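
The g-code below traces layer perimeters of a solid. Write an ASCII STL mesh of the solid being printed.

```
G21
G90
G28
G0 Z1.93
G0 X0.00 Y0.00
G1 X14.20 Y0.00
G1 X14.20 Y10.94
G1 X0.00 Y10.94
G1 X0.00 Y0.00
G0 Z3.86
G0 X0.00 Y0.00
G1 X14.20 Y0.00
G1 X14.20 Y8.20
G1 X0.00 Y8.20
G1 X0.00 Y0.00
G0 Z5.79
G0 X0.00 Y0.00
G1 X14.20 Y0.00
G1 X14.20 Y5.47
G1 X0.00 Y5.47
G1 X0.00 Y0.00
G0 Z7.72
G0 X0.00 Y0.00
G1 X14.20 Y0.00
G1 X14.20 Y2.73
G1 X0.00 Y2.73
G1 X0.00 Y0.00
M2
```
solid part
  facet normal 0.0000 0.0000 -1.0000
    outer loop
      vertex 14.20 13.67 0.00
      vertex 14.20 0.00 0.00
      vertex 0.00 0.00 0.00
    endloop
  endfacet
  facet normal 0.0000 0.0000 -1.0000
    outer loop
      vertex 0.00 13.67 0.00
      vertex 14.20 13.67 0.00
      vertex 0.00 0.00 0.00
    endloop
  endfacet
  facet normal 0.0000 -1.0000 0.0000
    outer loop
      vertex 0.00 0.00 0.00
      vertex 14.20 0.00 0.00
      vertex 14.20 0.00 9.65
    endloop
  endfacet
  facet normal 0.0000 -1.0000 0.0000
    outer loop
      vertex 0.00 0.00 0.00
      vertex 14.20 0.00 9.65
      vertex 0.00 0.00 9.65
    endloop
  endfacet
  facet normal 0.0000 0.5767 0.8170
    outer loop
      vertex 0.00 0.00 9.65
      vertex 14.20 0.00 9.65
      vertex 14.20 13.67 0.00
    endloop
  endfacet
  facet normal 0.0000 0.5767 0.8170
    outer loop
      vertex 0.00 0.00 9.65
      vertex 14.20 13.67 0.00
      vertex 0.00 13.67 0.00
    endloop
  endfacet
  facet normal -1.0000 0.0000 0.0000
    outer loop
      vertex 0.00 0.00 9.65
      vertex 0.00 13.67 0.00
      vertex 0.00 0.00 0.00
    endloop
  endfacet
  facet normal 1.0000 0.0000 0.0000
    outer loop
      vertex 14.20 0.00 0.00
      vertex 14.20 13.67 0.00
      vertex 14.20 0.00 9.65
    endloop
  endfacet
endsolid part

The G0 Z moves step by Δz≈1.93 mm. The G1 loops shrink linearly with z, so the solid tapers from its base footprint up to z≈9.65. Closing with a flat bottom cap and the tapered top and triangulating gives 8 facets — a wedge (ramp): 14.2 × 13.7 mm base, rising to 9.65 mm along the y=0 edge and sloping linearly to z=0 at y=13.7.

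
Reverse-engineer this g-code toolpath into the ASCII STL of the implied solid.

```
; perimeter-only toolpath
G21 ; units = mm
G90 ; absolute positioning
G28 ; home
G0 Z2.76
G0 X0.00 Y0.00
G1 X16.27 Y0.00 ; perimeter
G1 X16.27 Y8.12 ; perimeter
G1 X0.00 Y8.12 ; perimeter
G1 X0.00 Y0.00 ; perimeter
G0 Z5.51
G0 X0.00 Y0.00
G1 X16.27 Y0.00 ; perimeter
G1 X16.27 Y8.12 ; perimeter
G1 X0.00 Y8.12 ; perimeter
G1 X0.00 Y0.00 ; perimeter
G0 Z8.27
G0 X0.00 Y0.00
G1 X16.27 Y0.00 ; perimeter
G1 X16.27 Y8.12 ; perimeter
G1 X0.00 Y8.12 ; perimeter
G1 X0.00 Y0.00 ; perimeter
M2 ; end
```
solid part
  facet normal 0.0000 0.0000 -1.0000
    outer loop
      vertex 16.27 8.12 0.00
      vertex 16.27 0.00 0.00
      vertex 0.00 0.00 0.00
    endloop
  endfacet
  facet normal 0.0000 0.0000 -1.0000
    outer loop
      vertex 0.00 8.12 0.00
      vertex 16.27 8.12 0.00
      vertex 0.00 0.00 0.00
    endloop
  endfacet
  facet normal 0.0000 0.0000 1.0000
    outer loop
      vertex 0.00 0.00 8.27
      vertex 16.27 0.00 8.27
      vertex 16.27 8.12 8.27
    endloop
  endfacet
  facet normal 0.0000 0.0000 1.0000
    outer loop
      vertex 0.00 0.00 8.27
      vertex 16.27 8.12 8.27
      vertex 0.00 8.12 8.27
    endloop
  endfacet
  facet normal 0.0000 -1.0000 0.0000
    outer loop
      vertex 0.00 0.00 0.00
      vertex 16.27 0.00 0.00
      vertex 16.27 0.00 8.27
    endloop
  endfacet
  facet normal 0.0000 -1.0000 0.0000
    outer loop
      vertex 0.00 0.00 0.00
      vertex 16.27 0.00 8.27
      vertex 0.00 0.00 8.27
    endloop
  endfacet
  facet normal 0.0000 1.0000 0.0000
    outer loop
      vertex 16.27 8.12 8.27
      vertex 16.27 8.12 0.00
      vertex 0.00 8.12 0.00
    endloop
  endfacet
  facet normal 0.0000 1.0000 0.0000
    outer loop
      vertex 0.00 8.12 8.27
      vertex 16.27 8.12 8.27
      vertex 0.00 8.12 0.00
    endloop
  endfacet
  facet normal -1.0000 0.0000 0.0000
    outer loop
      vertex 0.00 8.12 8.27
      vertex 0.00 8.12 0.00
      vertex 0.00 0.00 0.00
    endloop
  endfacet
  facet normal -1.0000 0.0000 0.0000
    outer loop
      vertex 0.00 0.00 8.27
      vertex 0.00 8.12 8.27
      vertex 0.00 0.00 0.00
    endloop
  endfacet
  facet normal 1.0000 0.0000 0.0000
    outer loop
      vertex 16.27 0.00 0.00
      vertex 16.27 8.12 0.00
      vertex 16.27 8.12 8.27
    endloop
  endfacet
  facet normal 1.0000 0.0000 0.0000
    outer loop
      vertex 16.27 0.00 0.00
      vertex 16.27 8.12 8.27
      vertex 16.27 0.00 8.27
    endloop
  endfacet
endsolid part

The G0 Z moves step by Δz≈2.76 mm. Every layer's G1 loop is the same polygon, so the solid is a straight extrusion of it from z=0 to z≈8.27. Closing with flat bottom and top caps and triangulating gives 12 facets — a rectangular box, roughly 16.3 × 8.12 mm footprint and 8.27 mm tall.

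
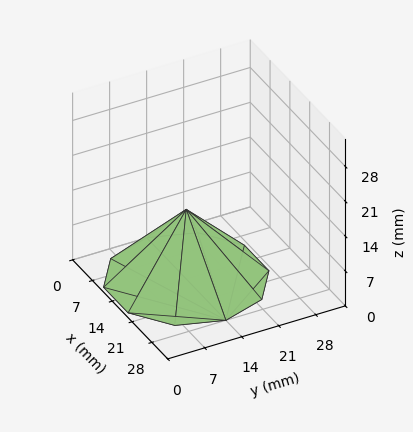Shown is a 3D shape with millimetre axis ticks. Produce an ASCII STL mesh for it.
Reading the render: the shape is a regular 10-sided pyramid, base circumscribed radius ≈ 14 mm, apex at z ≈ 14 mm (dimensions read to the nearest mm from the axis ticks). For the STL, each face is triangulated and given an outward normal.

solid part
  facet normal 0.0000 0.0000 -1.0000
    outer loop
      vertex 18.326 27.315 0.000
      vertex 25.326 22.229 0.000
      vertex 28.000 14.000 0.000
    endloop
  endfacet
  facet normal 0.0000 0.0000 -1.0000
    outer loop
      vertex 9.674 27.315 0.000
      vertex 18.326 27.315 0.000
      vertex 28.000 14.000 0.000
    endloop
  endfacet
  facet normal 0.0000 0.0000 -1.0000
    outer loop
      vertex 2.674 22.229 0.000
      vertex 9.674 27.315 0.000
      vertex 28.000 14.000 0.000
    endloop
  endfacet
  facet normal 0.0000 0.0000 -1.0000
    outer loop
      vertex 0.000 14.000 0.000
      vertex 2.674 22.229 0.000
      vertex 28.000 14.000 0.000
    endloop
  endfacet
  facet normal 0.0000 0.0000 -1.0000
    outer loop
      vertex 2.674 5.771 0.000
      vertex 0.000 14.000 0.000
      vertex 28.000 14.000 0.000
    endloop
  endfacet
  facet normal 0.0000 0.0000 -1.0000
    outer loop
      vertex 9.674 0.685 0.000
      vertex 2.674 5.771 0.000
      vertex 28.000 14.000 0.000
    endloop
  endfacet
  facet normal 0.0000 0.0000 -1.0000
    outer loop
      vertex 18.326 0.685 0.000
      vertex 9.674 0.685 0.000
      vertex 28.000 14.000 0.000
    endloop
  endfacet
  facet normal 0.0000 0.0000 -1.0000
    outer loop
      vertex 25.326 5.771 0.000
      vertex 18.326 0.685 0.000
      vertex 28.000 14.000 0.000
    endloop
  endfacet
  facet normal 0.6891 0.2239 0.6891
    outer loop
      vertex 28.000 14.000 0.000
      vertex 25.326 22.229 0.000
      vertex 14.000 14.000 14.000
    endloop
  endfacet
  facet normal 0.4259 0.5862 0.6892
    outer loop
      vertex 25.326 22.229 0.000
      vertex 18.326 27.315 0.000
      vertex 14.000 14.000 14.000
    endloop
  endfacet
  facet normal 0.0000 0.7246 0.6892
    outer loop
      vertex 18.326 27.315 0.000
      vertex 9.674 27.315 0.000
      vertex 14.000 14.000 14.000
    endloop
  endfacet
  facet normal -0.4259 0.5862 0.6892
    outer loop
      vertex 9.674 27.315 0.000
      vertex 2.674 22.229 0.000
      vertex 14.000 14.000 14.000
    endloop
  endfacet
  facet normal -0.6891 0.2239 0.6891
    outer loop
      vertex 2.674 22.229 0.000
      vertex 0.000 14.000 0.000
      vertex 14.000 14.000 14.000
    endloop
  endfacet
  facet normal -0.6891 -0.2239 0.6891
    outer loop
      vertex 0.000 14.000 0.000
      vertex 2.674 5.771 0.000
      vertex 14.000 14.000 14.000
    endloop
  endfacet
  facet normal -0.4259 -0.5862 0.6892
    outer loop
      vertex 2.674 5.771 0.000
      vertex 9.674 0.685 0.000
      vertex 14.000 14.000 14.000
    endloop
  endfacet
  facet normal 0.0000 -0.7246 0.6892
    outer loop
      vertex 9.674 0.685 0.000
      vertex 18.326 0.685 0.000
      vertex 14.000 14.000 14.000
    endloop
  endfacet
  facet normal 0.4259 -0.5862 0.6892
    outer loop
      vertex 18.326 0.685 0.000
      vertex 25.326 5.771 0.000
      vertex 14.000 14.000 14.000
    endloop
  endfacet
  facet normal 0.6891 -0.2239 0.6891
    outer loop
      vertex 25.326 5.771 0.000
      vertex 28.000 14.000 0.000
      vertex 14.000 14.000 14.000
    endloop
  endfacet
endsolid part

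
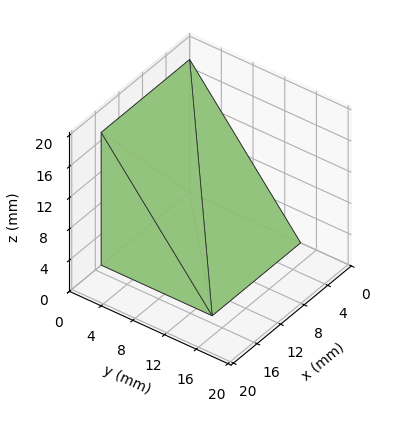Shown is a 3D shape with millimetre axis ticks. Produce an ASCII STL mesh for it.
Reading the render: the shape is a wedge (ramp): 15 × 14 mm base, rising to 17 mm along the y=0 edge and sloping linearly to z=0 at y=14 (dimensions read to the nearest mm from the axis ticks). For the STL, each face is triangulated and given an outward normal.

solid part
  facet normal 0.0000 0.0000 -1.0000
    outer loop
      vertex 15.000 14.000 0.000
      vertex 15.000 0.000 0.000
      vertex 0.000 0.000 0.000
    endloop
  endfacet
  facet normal 0.0000 0.0000 -1.0000
    outer loop
      vertex 0.000 14.000 0.000
      vertex 15.000 14.000 0.000
      vertex 0.000 0.000 0.000
    endloop
  endfacet
  facet normal 0.0000 -1.0000 0.0000
    outer loop
      vertex 0.000 0.000 0.000
      vertex 15.000 0.000 0.000
      vertex 15.000 0.000 17.000
    endloop
  endfacet
  facet normal 0.0000 -1.0000 0.0000
    outer loop
      vertex 0.000 0.000 0.000
      vertex 15.000 0.000 17.000
      vertex 0.000 0.000 17.000
    endloop
  endfacet
  facet normal 0.0000 0.7719 0.6357
    outer loop
      vertex 0.000 0.000 17.000
      vertex 15.000 0.000 17.000
      vertex 15.000 14.000 0.000
    endloop
  endfacet
  facet normal 0.0000 0.7719 0.6357
    outer loop
      vertex 0.000 0.000 17.000
      vertex 15.000 14.000 0.000
      vertex 0.000 14.000 0.000
    endloop
  endfacet
  facet normal -1.0000 0.0000 0.0000
    outer loop
      vertex 0.000 0.000 17.000
      vertex 0.000 14.000 0.000
      vertex 0.000 0.000 0.000
    endloop
  endfacet
  facet normal 1.0000 0.0000 0.0000
    outer loop
      vertex 15.000 0.000 0.000
      vertex 15.000 14.000 0.000
      vertex 15.000 0.000 17.000
    endloop
  endfacet
endsolid part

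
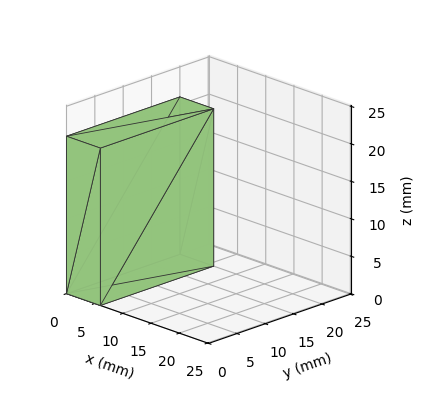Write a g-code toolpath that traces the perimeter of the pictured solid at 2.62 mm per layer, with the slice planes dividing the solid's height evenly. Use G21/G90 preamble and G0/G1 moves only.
Reading the render: the shape is a rectangular box, roughly 6 × 20 mm footprint and 21 mm tall (dimensions read to the nearest mm from the axis ticks). For the g-code, the solid's height is divided into equal slices at the stated Δz and each level perimeter traced with G1 moves after a G0 lift.

; perimeter-only toolpath
G21 ; units = mm
G90 ; absolute positioning
G28 ; home
; layer 1
G0 Z2.62
G0 X0.00 Y0.00
G1 X6.00 Y0.00
G1 X6.00 Y20.00
G1 X0.00 Y20.00
G1 X0.00 Y0.00
; layer 2
G0 Z5.25
G0 X0.00 Y0.00
G1 X6.00 Y0.00
G1 X6.00 Y20.00
G1 X0.00 Y20.00
G1 X0.00 Y0.00
; layer 3
G0 Z7.88
G0 X0.00 Y0.00
G1 X6.00 Y0.00
G1 X6.00 Y20.00
G1 X0.00 Y20.00
G1 X0.00 Y0.00
; layer 4
G0 Z10.50
G0 X0.00 Y0.00
G1 X6.00 Y0.00
G1 X6.00 Y20.00
G1 X0.00 Y20.00
G1 X0.00 Y0.00
; layer 5
G0 Z13.12
G0 X0.00 Y0.00
G1 X6.00 Y0.00
G1 X6.00 Y20.00
G1 X0.00 Y20.00
G1 X0.00 Y0.00
; layer 6
G0 Z15.75
G0 X0.00 Y0.00
G1 X6.00 Y0.00
G1 X6.00 Y20.00
G1 X0.00 Y20.00
G1 X0.00 Y0.00
; layer 7
G0 Z18.38
G0 X0.00 Y0.00
G1 X6.00 Y0.00
G1 X6.00 Y20.00
G1 X0.00 Y20.00
G1 X0.00 Y0.00
; layer 8
G0 Z21.00
G0 X0.00 Y0.00
G1 X6.00 Y0.00
G1 X6.00 Y20.00
G1 X0.00 Y20.00
G1 X0.00 Y0.00
M2 ; end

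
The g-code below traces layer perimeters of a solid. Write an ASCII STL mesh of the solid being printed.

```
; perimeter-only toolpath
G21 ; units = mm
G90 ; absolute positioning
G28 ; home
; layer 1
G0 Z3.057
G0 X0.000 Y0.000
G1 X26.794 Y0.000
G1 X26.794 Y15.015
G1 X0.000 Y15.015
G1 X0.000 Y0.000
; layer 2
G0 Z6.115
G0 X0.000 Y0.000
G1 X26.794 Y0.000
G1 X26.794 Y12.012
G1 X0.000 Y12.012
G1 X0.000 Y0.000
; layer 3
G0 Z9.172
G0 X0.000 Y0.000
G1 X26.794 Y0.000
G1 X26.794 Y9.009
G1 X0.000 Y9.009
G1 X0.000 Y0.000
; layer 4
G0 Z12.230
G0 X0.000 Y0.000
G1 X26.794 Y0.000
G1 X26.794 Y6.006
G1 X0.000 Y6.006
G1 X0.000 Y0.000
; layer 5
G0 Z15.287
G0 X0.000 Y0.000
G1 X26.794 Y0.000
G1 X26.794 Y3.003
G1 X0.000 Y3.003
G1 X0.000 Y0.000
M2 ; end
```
solid part
  facet normal 0.0000 0.0000 -1.0000
    outer loop
      vertex 26.794 18.018 0.000
      vertex 26.794 0.000 0.000
      vertex 0.000 0.000 0.000
    endloop
  endfacet
  facet normal 0.0000 0.0000 -1.0000
    outer loop
      vertex 0.000 18.018 0.000
      vertex 26.794 18.018 0.000
      vertex 0.000 0.000 0.000
    endloop
  endfacet
  facet normal 0.0000 -1.0000 0.0000
    outer loop
      vertex 0.000 0.000 0.000
      vertex 26.794 0.000 0.000
      vertex 26.794 0.000 18.345
    endloop
  endfacet
  facet normal 0.0000 -1.0000 0.0000
    outer loop
      vertex 0.000 0.000 0.000
      vertex 26.794 0.000 18.345
      vertex 0.000 0.000 18.345
    endloop
  endfacet
  facet normal 0.0000 0.7134 0.7007
    outer loop
      vertex 0.000 0.000 18.345
      vertex 26.794 0.000 18.345
      vertex 26.794 18.018 0.000
    endloop
  endfacet
  facet normal 0.0000 0.7134 0.7007
    outer loop
      vertex 0.000 0.000 18.345
      vertex 26.794 18.018 0.000
      vertex 0.000 18.018 0.000
    endloop
  endfacet
  facet normal -1.0000 0.0000 0.0000
    outer loop
      vertex 0.000 0.000 18.345
      vertex 0.000 18.018 0.000
      vertex 0.000 0.000 0.000
    endloop
  endfacet
  facet normal 1.0000 0.0000 0.0000
    outer loop
      vertex 26.794 0.000 0.000
      vertex 26.794 18.018 0.000
      vertex 26.794 0.000 18.345
    endloop
  endfacet
endsolid part

The G0 Z moves step by Δz≈3.057 mm. The G1 loops shrink linearly with z, so the solid tapers from its base footprint up to z≈18.3. Closing with a flat bottom cap and the tapered top and triangulating gives 8 facets — a wedge (ramp): 26.8 × 18 mm base, rising to 18.3 mm along the y=0 edge and sloping linearly to z=0 at y=18.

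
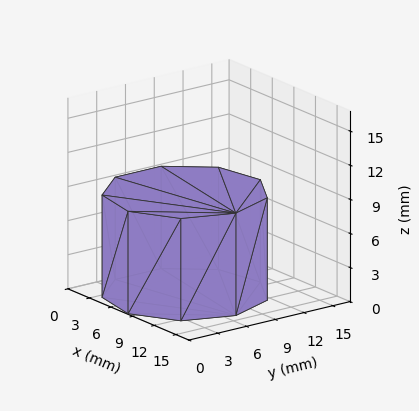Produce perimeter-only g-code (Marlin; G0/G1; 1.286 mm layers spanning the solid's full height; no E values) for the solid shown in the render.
Reading the render: the shape is a regular 9-sided prism (a cylinder approximated with 9 flat sides), circumscribed radius ≈ 7 mm, height ≈ 9 mm (dimensions read to the nearest mm from the axis ticks). For the g-code, the solid's height is divided into equal slices at the stated Δz and each level perimeter traced with G1 moves after a G0 lift.

; perimeter-only toolpath
G21 ; units = mm
G90 ; absolute positioning
G28 ; home
; layer 1
G0 Z1.286
G0 X14.000 Y7.000
G1 X12.362 Y11.500
G1 X8.216 Y13.894
G1 X3.500 Y13.062
G1 X0.422 Y9.394
G1 X0.422 Y4.606
G1 X3.500 Y0.938
G1 X8.216 Y0.106
G1 X12.362 Y2.500
G1 X14.000 Y7.000
; layer 2
G0 Z2.571
G0 X14.000 Y7.000
G1 X12.362 Y11.500
G1 X8.216 Y13.894
G1 X3.500 Y13.062
G1 X0.422 Y9.394
G1 X0.422 Y4.606
G1 X3.500 Y0.938
G1 X8.216 Y0.106
G1 X12.362 Y2.500
G1 X14.000 Y7.000
; layer 3
G0 Z3.857
G0 X14.000 Y7.000
G1 X12.362 Y11.500
G1 X8.216 Y13.894
G1 X3.500 Y13.062
G1 X0.422 Y9.394
G1 X0.422 Y4.606
G1 X3.500 Y0.938
G1 X8.216 Y0.106
G1 X12.362 Y2.500
G1 X14.000 Y7.000
; layer 4
G0 Z5.143
G0 X14.000 Y7.000
G1 X12.362 Y11.500
G1 X8.216 Y13.894
G1 X3.500 Y13.062
G1 X0.422 Y9.394
G1 X0.422 Y4.606
G1 X3.500 Y0.938
G1 X8.216 Y0.106
G1 X12.362 Y2.500
G1 X14.000 Y7.000
; layer 5
G0 Z6.429
G0 X14.000 Y7.000
G1 X12.362 Y11.500
G1 X8.216 Y13.894
G1 X3.500 Y13.062
G1 X0.422 Y9.394
G1 X0.422 Y4.606
G1 X3.500 Y0.938
G1 X8.216 Y0.106
G1 X12.362 Y2.500
G1 X14.000 Y7.000
; layer 6
G0 Z7.714
G0 X14.000 Y7.000
G1 X12.362 Y11.500
G1 X8.216 Y13.894
G1 X3.500 Y13.062
G1 X0.422 Y9.394
G1 X0.422 Y4.606
G1 X3.500 Y0.938
G1 X8.216 Y0.106
G1 X12.362 Y2.500
G1 X14.000 Y7.000
; layer 7
G0 Z9.000
G0 X14.000 Y7.000
G1 X12.362 Y11.500
G1 X8.216 Y13.894
G1 X3.500 Y13.062
G1 X0.422 Y9.394
G1 X0.422 Y4.606
G1 X3.500 Y0.938
G1 X8.216 Y0.106
G1 X12.362 Y2.500
G1 X14.000 Y7.000
M2 ; end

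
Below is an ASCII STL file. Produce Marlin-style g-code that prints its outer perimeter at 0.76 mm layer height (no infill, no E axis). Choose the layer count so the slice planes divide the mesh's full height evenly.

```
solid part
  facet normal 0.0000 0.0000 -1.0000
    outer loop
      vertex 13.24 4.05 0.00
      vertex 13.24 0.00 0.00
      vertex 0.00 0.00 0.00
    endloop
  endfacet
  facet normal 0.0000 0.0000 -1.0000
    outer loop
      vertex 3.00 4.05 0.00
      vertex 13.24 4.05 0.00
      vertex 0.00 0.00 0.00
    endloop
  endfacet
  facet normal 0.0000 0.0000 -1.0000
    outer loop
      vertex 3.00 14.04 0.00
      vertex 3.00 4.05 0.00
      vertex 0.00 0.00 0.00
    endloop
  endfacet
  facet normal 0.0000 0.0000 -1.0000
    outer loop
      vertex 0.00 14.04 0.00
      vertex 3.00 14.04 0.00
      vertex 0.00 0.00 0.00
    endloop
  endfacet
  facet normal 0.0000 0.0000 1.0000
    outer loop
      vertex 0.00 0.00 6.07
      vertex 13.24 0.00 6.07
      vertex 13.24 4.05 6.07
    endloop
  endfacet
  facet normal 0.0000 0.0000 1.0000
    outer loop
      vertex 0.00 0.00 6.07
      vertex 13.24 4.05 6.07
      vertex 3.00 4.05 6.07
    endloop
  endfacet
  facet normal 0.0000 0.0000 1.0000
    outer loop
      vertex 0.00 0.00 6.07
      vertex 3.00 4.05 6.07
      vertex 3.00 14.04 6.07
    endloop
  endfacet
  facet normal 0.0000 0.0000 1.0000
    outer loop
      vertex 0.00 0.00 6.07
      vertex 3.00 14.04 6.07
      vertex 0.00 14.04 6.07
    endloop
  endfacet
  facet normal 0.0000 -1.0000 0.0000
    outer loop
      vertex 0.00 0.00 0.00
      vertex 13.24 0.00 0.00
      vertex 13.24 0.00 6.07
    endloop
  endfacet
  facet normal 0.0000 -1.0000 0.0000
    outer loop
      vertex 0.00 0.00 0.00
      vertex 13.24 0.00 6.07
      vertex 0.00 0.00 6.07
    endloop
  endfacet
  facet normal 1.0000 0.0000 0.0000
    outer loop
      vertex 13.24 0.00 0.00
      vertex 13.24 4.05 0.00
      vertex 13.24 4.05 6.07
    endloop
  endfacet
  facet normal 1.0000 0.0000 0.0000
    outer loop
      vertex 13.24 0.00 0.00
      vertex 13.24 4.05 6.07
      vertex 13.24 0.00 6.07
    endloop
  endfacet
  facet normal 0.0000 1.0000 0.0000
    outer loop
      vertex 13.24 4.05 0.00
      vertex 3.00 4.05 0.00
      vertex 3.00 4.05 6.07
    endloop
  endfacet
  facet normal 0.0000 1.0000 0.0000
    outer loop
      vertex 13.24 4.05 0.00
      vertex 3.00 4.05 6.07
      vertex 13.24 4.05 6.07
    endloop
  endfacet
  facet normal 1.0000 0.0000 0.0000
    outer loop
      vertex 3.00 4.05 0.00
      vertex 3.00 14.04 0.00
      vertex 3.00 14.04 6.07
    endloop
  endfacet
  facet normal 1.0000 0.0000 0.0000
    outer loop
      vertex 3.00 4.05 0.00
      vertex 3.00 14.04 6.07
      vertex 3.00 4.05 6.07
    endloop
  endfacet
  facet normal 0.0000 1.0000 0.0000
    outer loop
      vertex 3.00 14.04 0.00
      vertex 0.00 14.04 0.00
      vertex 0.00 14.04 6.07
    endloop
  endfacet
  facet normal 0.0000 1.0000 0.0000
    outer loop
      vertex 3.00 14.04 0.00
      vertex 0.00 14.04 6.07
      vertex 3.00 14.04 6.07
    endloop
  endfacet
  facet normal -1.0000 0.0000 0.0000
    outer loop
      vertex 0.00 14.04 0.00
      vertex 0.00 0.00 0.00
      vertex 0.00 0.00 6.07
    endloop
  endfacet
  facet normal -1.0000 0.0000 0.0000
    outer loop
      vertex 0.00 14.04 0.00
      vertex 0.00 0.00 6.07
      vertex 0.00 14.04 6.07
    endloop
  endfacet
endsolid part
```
; perimeter-only toolpath
G21 ; units = mm
G90 ; absolute positioning
G28 ; home
; layer 1
G0 Z0.76
G0 X0.00 Y0.00
G1 X13.24 Y0.00
G1 X13.24 Y4.05
G1 X3.00 Y4.05
G1 X3.00 Y14.04
G1 X0.00 Y14.04
G1 X0.00 Y0.00
; layer 2
G0 Z1.52
G0 X0.00 Y0.00
G1 X13.24 Y0.00
G1 X13.24 Y4.05
G1 X3.00 Y4.05
G1 X3.00 Y14.04
G1 X0.00 Y14.04
G1 X0.00 Y0.00
; layer 3
G0 Z2.28
G0 X0.00 Y0.00
G1 X13.24 Y0.00
G1 X13.24 Y4.05
G1 X3.00 Y4.05
G1 X3.00 Y14.04
G1 X0.00 Y14.04
G1 X0.00 Y0.00
; layer 4
G0 Z3.04
G0 X0.00 Y0.00
G1 X13.24 Y0.00
G1 X13.24 Y4.05
G1 X3.00 Y4.05
G1 X3.00 Y14.04
G1 X0.00 Y14.04
G1 X0.00 Y0.00
; layer 5
G0 Z3.79
G0 X0.00 Y0.00
G1 X13.24 Y0.00
G1 X13.24 Y4.05
G1 X3.00 Y4.05
G1 X3.00 Y14.04
G1 X0.00 Y14.04
G1 X0.00 Y0.00
; layer 6
G0 Z4.55
G0 X0.00 Y0.00
G1 X13.24 Y0.00
G1 X13.24 Y4.05
G1 X3.00 Y4.05
G1 X3.00 Y14.04
G1 X0.00 Y14.04
G1 X0.00 Y0.00
; layer 7
G0 Z5.31
G0 X0.00 Y0.00
G1 X13.24 Y0.00
G1 X13.24 Y4.05
G1 X3.00 Y4.05
G1 X3.00 Y14.04
G1 X0.00 Y14.04
G1 X0.00 Y0.00
; layer 8
G0 Z6.07
G0 X0.00 Y0.00
G1 X13.24 Y0.00
G1 X13.24 Y4.05
G1 X3.00 Y4.05
G1 X3.00 Y14.04
G1 X0.00 Y14.04
G1 X0.00 Y0.00
M2 ; end

The solid is an L-shaped prism: outer 13.2 × 14 mm, arm thicknesses ≈ 4.05 mm (horizontal) and 3 mm (vertical), extruded 6.07 mm in z. Slicing at Δz = 0.76 mm — 8 equal slices spanning the solid's height, so layer i sits at z = i·h/8 — gives 8 non-empty perimeters. Each is a 6-segment closed polygon; G0 lifts to the layer z and rapids to the start vertex, then G1 traces the edges.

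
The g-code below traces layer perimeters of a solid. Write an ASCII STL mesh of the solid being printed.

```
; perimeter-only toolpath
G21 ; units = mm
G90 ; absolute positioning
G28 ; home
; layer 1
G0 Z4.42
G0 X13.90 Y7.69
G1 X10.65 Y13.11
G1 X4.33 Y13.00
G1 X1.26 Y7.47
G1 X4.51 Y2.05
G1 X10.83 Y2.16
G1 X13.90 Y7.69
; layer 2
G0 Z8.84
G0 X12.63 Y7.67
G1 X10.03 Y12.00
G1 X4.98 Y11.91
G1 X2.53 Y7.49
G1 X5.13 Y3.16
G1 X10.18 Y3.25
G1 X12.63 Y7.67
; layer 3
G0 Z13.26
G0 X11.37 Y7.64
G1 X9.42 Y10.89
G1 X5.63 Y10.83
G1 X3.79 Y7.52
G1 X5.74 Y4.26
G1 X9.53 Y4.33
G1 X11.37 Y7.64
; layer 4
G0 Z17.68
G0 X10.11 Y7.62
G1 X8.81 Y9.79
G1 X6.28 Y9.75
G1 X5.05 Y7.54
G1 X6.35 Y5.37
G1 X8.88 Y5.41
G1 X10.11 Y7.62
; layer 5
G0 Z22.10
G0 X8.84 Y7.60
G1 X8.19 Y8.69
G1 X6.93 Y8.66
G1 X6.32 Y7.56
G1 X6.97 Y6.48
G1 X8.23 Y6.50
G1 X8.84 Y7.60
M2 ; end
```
solid part
  facet normal 0.0000 0.0000 -1.0000
    outer loop
      vertex 3.68 14.08 0.00
      vertex 11.26 14.21 0.00
      vertex 15.16 7.71 0.00
    endloop
  endfacet
  facet normal 0.0000 0.0000 -1.0000
    outer loop
      vertex 0.00 7.45 0.00
      vertex 3.68 14.08 0.00
      vertex 15.16 7.71 0.00
    endloop
  endfacet
  facet normal 0.0000 0.0000 -1.0000
    outer loop
      vertex 3.90 0.95 0.00
      vertex 0.00 7.45 0.00
      vertex 15.16 7.71 0.00
    endloop
  endfacet
  facet normal 0.0000 0.0000 -1.0000
    outer loop
      vertex 11.48 1.08 0.00
      vertex 3.90 0.95 0.00
      vertex 15.16 7.71 0.00
    endloop
  endfacet
  facet normal 0.8324 0.4994 0.2404
    outer loop
      vertex 15.16 7.71 0.00
      vertex 11.26 14.21 0.00
      vertex 7.58 7.58 26.52
    endloop
  endfacet
  facet normal -0.0166 0.9705 0.2403
    outer loop
      vertex 11.26 14.21 0.00
      vertex 3.68 14.08 0.00
      vertex 7.58 7.58 26.52
    endloop
  endfacet
  facet normal -0.8487 0.4711 0.2403
    outer loop
      vertex 3.68 14.08 0.00
      vertex 0.00 7.45 0.00
      vertex 7.58 7.58 26.52
    endloop
  endfacet
  facet normal -0.8324 -0.4994 0.2404
    outer loop
      vertex 0.00 7.45 0.00
      vertex 3.90 0.95 0.00
      vertex 7.58 7.58 26.52
    endloop
  endfacet
  facet normal 0.0166 -0.9705 0.2403
    outer loop
      vertex 3.90 0.95 0.00
      vertex 11.48 1.08 0.00
      vertex 7.58 7.58 26.52
    endloop
  endfacet
  facet normal 0.8487 -0.4711 0.2403
    outer loop
      vertex 11.48 1.08 0.00
      vertex 15.16 7.71 0.00
      vertex 7.58 7.58 26.52
    endloop
  endfacet
endsolid part

The G0 Z moves step by Δz≈4.42 mm. The G1 loops shrink linearly with z, so the solid tapers from its base footprint up to z≈26.5. Closing with a flat bottom cap and the tapered top and triangulating gives 10 facets — a regular 6-sided pyramid, base circumscribed radius ≈ 7.58 mm, apex at z ≈ 26.5 mm.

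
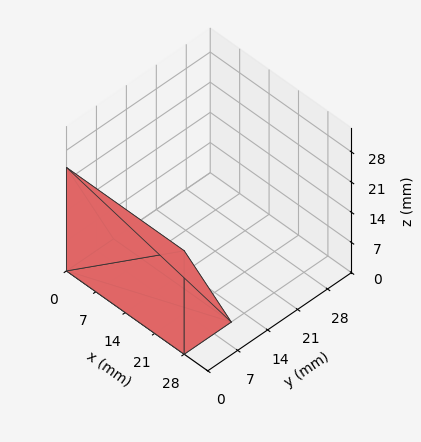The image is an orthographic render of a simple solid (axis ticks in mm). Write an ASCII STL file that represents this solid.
Reading the render: the shape is a wedge (ramp): 28 × 11 mm base, rising to 24 mm along the y=0 edge and sloping linearly to z=0 at y=11 (dimensions read to the nearest mm from the axis ticks). For the STL, each face is triangulated and given an outward normal.

solid part
  facet normal 0.0000 0.0000 -1.0000
    outer loop
      vertex 28.00 11.00 0.00
      vertex 28.00 0.00 0.00
      vertex 0.00 0.00 0.00
    endloop
  endfacet
  facet normal 0.0000 0.0000 -1.0000
    outer loop
      vertex 0.00 11.00 0.00
      vertex 28.00 11.00 0.00
      vertex 0.00 0.00 0.00
    endloop
  endfacet
  facet normal 0.0000 -1.0000 0.0000
    outer loop
      vertex 0.00 0.00 0.00
      vertex 28.00 0.00 0.00
      vertex 28.00 0.00 24.00
    endloop
  endfacet
  facet normal 0.0000 -1.0000 0.0000
    outer loop
      vertex 0.00 0.00 0.00
      vertex 28.00 0.00 24.00
      vertex 0.00 0.00 24.00
    endloop
  endfacet
  facet normal 0.0000 0.9091 0.4167
    outer loop
      vertex 0.00 0.00 24.00
      vertex 28.00 0.00 24.00
      vertex 28.00 11.00 0.00
    endloop
  endfacet
  facet normal 0.0000 0.9091 0.4167
    outer loop
      vertex 0.00 0.00 24.00
      vertex 28.00 11.00 0.00
      vertex 0.00 11.00 0.00
    endloop
  endfacet
  facet normal -1.0000 0.0000 0.0000
    outer loop
      vertex 0.00 0.00 24.00
      vertex 0.00 11.00 0.00
      vertex 0.00 0.00 0.00
    endloop
  endfacet
  facet normal 1.0000 0.0000 0.0000
    outer loop
      vertex 28.00 0.00 0.00
      vertex 28.00 11.00 0.00
      vertex 28.00 0.00 24.00
    endloop
  endfacet
endsolid part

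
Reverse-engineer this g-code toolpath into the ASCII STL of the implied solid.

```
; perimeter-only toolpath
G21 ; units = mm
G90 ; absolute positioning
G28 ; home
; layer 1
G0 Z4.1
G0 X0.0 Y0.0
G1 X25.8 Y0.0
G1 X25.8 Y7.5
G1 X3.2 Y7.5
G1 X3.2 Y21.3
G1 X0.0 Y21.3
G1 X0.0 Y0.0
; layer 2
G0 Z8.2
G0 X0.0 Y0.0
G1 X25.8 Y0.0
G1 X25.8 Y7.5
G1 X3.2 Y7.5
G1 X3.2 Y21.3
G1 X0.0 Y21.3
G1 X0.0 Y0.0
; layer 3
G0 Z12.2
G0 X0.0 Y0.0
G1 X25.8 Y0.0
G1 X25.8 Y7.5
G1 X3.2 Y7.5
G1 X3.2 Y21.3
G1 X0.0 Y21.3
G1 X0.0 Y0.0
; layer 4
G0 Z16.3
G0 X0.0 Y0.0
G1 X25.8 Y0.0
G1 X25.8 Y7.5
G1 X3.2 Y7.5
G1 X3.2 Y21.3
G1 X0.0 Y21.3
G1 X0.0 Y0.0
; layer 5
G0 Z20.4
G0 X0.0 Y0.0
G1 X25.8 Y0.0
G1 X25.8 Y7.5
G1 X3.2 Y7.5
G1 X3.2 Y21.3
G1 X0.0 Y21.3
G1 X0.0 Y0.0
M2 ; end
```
solid part
  facet normal 0.0000 0.0000 -1.0000
    outer loop
      vertex 25.8 7.5 0.0
      vertex 25.8 0.0 0.0
      vertex 0.0 0.0 0.0
    endloop
  endfacet
  facet normal 0.0000 0.0000 -1.0000
    outer loop
      vertex 3.2 7.5 0.0
      vertex 25.8 7.5 0.0
      vertex 0.0 0.0 0.0
    endloop
  endfacet
  facet normal 0.0000 0.0000 -1.0000
    outer loop
      vertex 3.2 21.3 0.0
      vertex 3.2 7.5 0.0
      vertex 0.0 0.0 0.0
    endloop
  endfacet
  facet normal 0.0000 0.0000 -1.0000
    outer loop
      vertex 0.0 21.3 0.0
      vertex 3.2 21.3 0.0
      vertex 0.0 0.0 0.0
    endloop
  endfacet
  facet normal 0.0000 0.0000 1.0000
    outer loop
      vertex 0.0 0.0 20.4
      vertex 25.8 0.0 20.4
      vertex 25.8 7.5 20.4
    endloop
  endfacet
  facet normal 0.0000 0.0000 1.0000
    outer loop
      vertex 0.0 0.0 20.4
      vertex 25.8 7.5 20.4
      vertex 3.2 7.5 20.4
    endloop
  endfacet
  facet normal 0.0000 0.0000 1.0000
    outer loop
      vertex 0.0 0.0 20.4
      vertex 3.2 7.5 20.4
      vertex 3.2 21.3 20.4
    endloop
  endfacet
  facet normal 0.0000 0.0000 1.0000
    outer loop
      vertex 0.0 0.0 20.4
      vertex 3.2 21.3 20.4
      vertex 0.0 21.3 20.4
    endloop
  endfacet
  facet normal 0.0000 -1.0000 0.0000
    outer loop
      vertex 0.0 0.0 0.0
      vertex 25.8 0.0 0.0
      vertex 25.8 0.0 20.4
    endloop
  endfacet
  facet normal 0.0000 -1.0000 0.0000
    outer loop
      vertex 0.0 0.0 0.0
      vertex 25.8 0.0 20.4
      vertex 0.0 0.0 20.4
    endloop
  endfacet
  facet normal 1.0000 0.0000 0.0000
    outer loop
      vertex 25.8 0.0 0.0
      vertex 25.8 7.5 0.0
      vertex 25.8 7.5 20.4
    endloop
  endfacet
  facet normal 1.0000 0.0000 0.0000
    outer loop
      vertex 25.8 0.0 0.0
      vertex 25.8 7.5 20.4
      vertex 25.8 0.0 20.4
    endloop
  endfacet
  facet normal 0.0000 1.0000 0.0000
    outer loop
      vertex 25.8 7.5 0.0
      vertex 3.2 7.5 0.0
      vertex 3.2 7.5 20.4
    endloop
  endfacet
  facet normal 0.0000 1.0000 0.0000
    outer loop
      vertex 25.8 7.5 0.0
      vertex 3.2 7.5 20.4
      vertex 25.8 7.5 20.4
    endloop
  endfacet
  facet normal 1.0000 0.0000 0.0000
    outer loop
      vertex 3.2 7.5 0.0
      vertex 3.2 21.3 0.0
      vertex 3.2 21.3 20.4
    endloop
  endfacet
  facet normal 1.0000 0.0000 0.0000
    outer loop
      vertex 3.2 7.5 0.0
      vertex 3.2 21.3 20.4
      vertex 3.2 7.5 20.4
    endloop
  endfacet
  facet normal 0.0000 1.0000 0.0000
    outer loop
      vertex 3.2 21.3 0.0
      vertex 0.0 21.3 0.0
      vertex 0.0 21.3 20.4
    endloop
  endfacet
  facet normal 0.0000 1.0000 0.0000
    outer loop
      vertex 3.2 21.3 0.0
      vertex 0.0 21.3 20.4
      vertex 3.2 21.3 20.4
    endloop
  endfacet
  facet normal -1.0000 0.0000 0.0000
    outer loop
      vertex 0.0 21.3 0.0
      vertex 0.0 0.0 0.0
      vertex 0.0 0.0 20.4
    endloop
  endfacet
  facet normal -1.0000 0.0000 0.0000
    outer loop
      vertex 0.0 21.3 0.0
      vertex 0.0 0.0 20.4
      vertex 0.0 21.3 20.4
    endloop
  endfacet
endsolid part

The G0 Z moves step by Δz≈4.1 mm. Every layer's G1 loop is the same polygon, so the solid is a straight extrusion of it from z=0 to z≈20.4. Closing with flat bottom and top caps and triangulating gives 20 facets — an L-shaped prism: outer 25.8 × 21.3 mm, arm thicknesses ≈ 7.5 mm (horizontal) and 3.2 mm (vertical), extruded 20.4 mm in z.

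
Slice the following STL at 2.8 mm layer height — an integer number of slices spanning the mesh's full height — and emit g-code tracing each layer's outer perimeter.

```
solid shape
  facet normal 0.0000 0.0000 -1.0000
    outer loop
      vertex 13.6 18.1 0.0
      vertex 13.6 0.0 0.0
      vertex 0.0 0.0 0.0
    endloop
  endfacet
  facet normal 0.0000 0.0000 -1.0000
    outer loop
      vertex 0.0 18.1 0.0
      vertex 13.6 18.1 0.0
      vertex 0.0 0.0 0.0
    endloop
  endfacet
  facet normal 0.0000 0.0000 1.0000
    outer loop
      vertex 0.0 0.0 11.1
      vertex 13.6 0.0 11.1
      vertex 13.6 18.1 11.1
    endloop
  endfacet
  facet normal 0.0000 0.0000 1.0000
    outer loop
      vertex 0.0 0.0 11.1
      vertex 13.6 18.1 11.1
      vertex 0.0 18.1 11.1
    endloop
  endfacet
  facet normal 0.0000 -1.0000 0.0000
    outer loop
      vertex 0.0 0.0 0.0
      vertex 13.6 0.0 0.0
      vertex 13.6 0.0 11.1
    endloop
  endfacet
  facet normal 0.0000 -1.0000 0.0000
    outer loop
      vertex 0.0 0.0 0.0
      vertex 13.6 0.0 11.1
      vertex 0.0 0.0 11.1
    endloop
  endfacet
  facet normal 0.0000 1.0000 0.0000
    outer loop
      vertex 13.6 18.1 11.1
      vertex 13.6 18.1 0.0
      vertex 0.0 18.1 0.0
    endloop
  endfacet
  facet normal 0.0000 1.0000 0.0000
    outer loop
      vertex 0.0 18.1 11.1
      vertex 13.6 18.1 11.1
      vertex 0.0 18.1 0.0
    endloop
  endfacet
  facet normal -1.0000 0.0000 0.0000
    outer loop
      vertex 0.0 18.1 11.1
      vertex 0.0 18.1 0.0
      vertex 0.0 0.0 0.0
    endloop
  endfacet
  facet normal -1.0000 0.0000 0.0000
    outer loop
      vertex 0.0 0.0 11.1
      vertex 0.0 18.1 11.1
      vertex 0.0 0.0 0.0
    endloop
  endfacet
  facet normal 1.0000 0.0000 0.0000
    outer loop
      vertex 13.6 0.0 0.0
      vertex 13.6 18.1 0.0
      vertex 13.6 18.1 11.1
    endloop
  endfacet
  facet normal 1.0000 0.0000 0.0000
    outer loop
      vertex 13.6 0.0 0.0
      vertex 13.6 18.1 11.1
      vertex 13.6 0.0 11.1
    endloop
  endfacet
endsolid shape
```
; perimeter-only toolpath
G21 ; units = mm
G90 ; absolute positioning
G28 ; home
; layer 1
G0 Z2.8
G0 X0.0 Y0.0
G1 X13.6 Y0.0
G1 X13.6 Y18.1
G1 X0.0 Y18.1
G1 X0.0 Y0.0
; layer 2
G0 Z5.5
G0 X0.0 Y0.0
G1 X13.6 Y0.0
G1 X13.6 Y18.1
G1 X0.0 Y18.1
G1 X0.0 Y0.0
; layer 3
G0 Z8.3
G0 X0.0 Y0.0
G1 X13.6 Y0.0
G1 X13.6 Y18.1
G1 X0.0 Y18.1
G1 X0.0 Y0.0
; layer 4
G0 Z11.1
G0 X0.0 Y0.0
G1 X13.6 Y0.0
G1 X13.6 Y18.1
G1 X0.0 Y18.1
G1 X0.0 Y0.0
M2 ; end

The solid is a rectangular box, roughly 13.6 × 18.1 mm footprint and 11.1 mm tall. Slicing at Δz = 2.8 mm — 4 equal slices spanning the solid's height, so layer i sits at z = i·h/4 — gives 4 non-empty perimeters. Each is a 4-segment closed polygon; G0 lifts to the layer z and rapids to the start vertex, then G1 traces the edges.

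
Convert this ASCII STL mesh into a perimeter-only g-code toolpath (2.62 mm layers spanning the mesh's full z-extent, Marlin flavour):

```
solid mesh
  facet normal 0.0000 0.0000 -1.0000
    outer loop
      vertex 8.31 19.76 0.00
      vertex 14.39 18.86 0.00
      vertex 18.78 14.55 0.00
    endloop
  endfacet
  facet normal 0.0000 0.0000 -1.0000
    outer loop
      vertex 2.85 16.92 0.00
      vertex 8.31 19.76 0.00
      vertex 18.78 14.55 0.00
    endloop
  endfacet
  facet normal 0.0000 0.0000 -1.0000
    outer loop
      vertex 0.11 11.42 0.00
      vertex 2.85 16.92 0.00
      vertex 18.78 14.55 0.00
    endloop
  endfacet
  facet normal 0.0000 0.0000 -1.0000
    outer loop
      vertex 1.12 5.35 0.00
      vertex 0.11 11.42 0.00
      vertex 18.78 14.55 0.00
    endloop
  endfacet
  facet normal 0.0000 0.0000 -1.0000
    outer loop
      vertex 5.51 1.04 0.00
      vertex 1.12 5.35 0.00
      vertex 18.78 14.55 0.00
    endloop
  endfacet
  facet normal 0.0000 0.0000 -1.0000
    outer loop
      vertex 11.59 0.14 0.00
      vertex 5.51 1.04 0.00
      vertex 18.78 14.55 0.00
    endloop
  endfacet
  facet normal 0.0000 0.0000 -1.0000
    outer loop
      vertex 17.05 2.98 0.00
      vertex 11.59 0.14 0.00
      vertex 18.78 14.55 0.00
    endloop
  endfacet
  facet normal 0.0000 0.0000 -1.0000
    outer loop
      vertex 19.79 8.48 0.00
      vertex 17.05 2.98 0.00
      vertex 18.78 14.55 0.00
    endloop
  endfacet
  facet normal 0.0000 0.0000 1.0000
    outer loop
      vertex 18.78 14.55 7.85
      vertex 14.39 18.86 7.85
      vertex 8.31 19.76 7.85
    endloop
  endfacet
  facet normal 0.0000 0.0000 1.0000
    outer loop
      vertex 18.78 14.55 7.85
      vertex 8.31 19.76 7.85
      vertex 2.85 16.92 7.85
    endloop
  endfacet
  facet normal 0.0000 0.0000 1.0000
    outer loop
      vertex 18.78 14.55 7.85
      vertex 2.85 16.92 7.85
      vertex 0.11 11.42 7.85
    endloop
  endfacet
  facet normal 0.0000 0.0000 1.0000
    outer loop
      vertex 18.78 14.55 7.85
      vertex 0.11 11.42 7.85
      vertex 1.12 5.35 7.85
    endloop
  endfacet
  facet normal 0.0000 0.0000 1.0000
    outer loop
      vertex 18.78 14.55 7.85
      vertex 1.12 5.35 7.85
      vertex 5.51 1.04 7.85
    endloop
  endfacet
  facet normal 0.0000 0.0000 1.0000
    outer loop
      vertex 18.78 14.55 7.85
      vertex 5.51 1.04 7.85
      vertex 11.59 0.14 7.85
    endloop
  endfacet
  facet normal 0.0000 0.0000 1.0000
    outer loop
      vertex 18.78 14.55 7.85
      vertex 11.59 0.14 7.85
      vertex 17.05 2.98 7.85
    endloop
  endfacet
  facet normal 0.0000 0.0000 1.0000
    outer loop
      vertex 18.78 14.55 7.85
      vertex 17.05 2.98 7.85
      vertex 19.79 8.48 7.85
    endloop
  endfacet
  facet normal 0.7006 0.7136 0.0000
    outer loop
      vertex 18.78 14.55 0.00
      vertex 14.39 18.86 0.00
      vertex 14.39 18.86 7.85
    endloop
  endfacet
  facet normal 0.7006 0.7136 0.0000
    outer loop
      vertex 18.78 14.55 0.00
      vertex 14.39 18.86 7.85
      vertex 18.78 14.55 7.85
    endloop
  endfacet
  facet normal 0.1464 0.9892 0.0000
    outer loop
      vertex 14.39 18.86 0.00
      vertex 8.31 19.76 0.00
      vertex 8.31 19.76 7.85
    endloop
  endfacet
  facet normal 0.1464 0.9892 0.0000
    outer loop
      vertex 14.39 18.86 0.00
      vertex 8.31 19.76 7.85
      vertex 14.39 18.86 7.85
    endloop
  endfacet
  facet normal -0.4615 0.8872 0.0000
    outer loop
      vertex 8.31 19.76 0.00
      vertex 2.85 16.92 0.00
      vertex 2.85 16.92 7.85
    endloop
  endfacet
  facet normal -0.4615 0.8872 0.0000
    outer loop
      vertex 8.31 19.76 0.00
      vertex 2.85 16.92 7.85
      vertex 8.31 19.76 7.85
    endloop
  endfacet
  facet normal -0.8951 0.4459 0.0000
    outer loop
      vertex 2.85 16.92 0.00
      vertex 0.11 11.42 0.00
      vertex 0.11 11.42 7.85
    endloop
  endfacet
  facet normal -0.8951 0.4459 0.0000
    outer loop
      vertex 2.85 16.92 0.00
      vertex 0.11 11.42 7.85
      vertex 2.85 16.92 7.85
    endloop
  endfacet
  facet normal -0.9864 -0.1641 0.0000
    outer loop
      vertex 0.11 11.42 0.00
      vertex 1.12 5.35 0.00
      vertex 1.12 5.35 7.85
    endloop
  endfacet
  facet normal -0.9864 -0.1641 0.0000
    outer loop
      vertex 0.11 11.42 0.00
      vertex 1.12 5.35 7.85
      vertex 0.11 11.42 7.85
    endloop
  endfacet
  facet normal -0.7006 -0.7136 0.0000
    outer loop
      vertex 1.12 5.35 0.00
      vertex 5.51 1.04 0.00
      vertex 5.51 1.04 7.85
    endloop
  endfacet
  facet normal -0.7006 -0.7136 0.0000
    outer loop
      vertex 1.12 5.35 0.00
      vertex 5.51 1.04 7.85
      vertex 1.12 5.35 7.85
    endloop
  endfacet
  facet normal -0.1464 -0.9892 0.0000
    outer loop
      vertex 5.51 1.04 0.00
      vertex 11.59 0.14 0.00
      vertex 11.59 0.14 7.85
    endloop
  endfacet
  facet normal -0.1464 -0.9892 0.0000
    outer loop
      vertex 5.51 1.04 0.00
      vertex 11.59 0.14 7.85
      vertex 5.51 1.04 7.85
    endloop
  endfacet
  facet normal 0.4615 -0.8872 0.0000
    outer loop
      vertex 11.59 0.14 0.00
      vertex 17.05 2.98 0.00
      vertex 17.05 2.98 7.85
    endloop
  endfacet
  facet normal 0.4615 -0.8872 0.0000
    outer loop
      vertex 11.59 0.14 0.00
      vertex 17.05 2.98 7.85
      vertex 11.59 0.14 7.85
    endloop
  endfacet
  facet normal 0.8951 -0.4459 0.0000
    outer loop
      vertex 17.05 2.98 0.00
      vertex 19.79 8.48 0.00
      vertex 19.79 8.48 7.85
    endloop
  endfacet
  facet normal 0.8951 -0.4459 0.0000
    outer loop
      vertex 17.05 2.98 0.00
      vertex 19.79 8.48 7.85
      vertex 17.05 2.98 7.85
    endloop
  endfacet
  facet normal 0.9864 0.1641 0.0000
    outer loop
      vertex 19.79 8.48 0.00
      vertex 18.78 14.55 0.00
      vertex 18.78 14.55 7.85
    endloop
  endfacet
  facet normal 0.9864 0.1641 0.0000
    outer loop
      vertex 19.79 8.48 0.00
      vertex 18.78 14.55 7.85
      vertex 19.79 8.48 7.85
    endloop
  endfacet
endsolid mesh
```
; perimeter-only toolpath
G21 ; units = mm
G90 ; absolute positioning
G28 ; home
; layer 1
G0 Z2.62
G0 X18.78 Y14.55
G1 X14.39 Y18.86
G1 X8.31 Y19.76
G1 X2.85 Y16.92
G1 X0.11 Y11.42
G1 X1.12 Y5.35
G1 X5.51 Y1.04
G1 X11.59 Y0.14
G1 X17.05 Y2.98
G1 X19.79 Y8.48
G1 X18.78 Y14.55
; layer 2
G0 Z5.23
G0 X18.78 Y14.55
G1 X14.39 Y18.86
G1 X8.31 Y19.76
G1 X2.85 Y16.92
G1 X0.11 Y11.42
G1 X1.12 Y5.35
G1 X5.51 Y1.04
G1 X11.59 Y0.14
G1 X17.05 Y2.98
G1 X19.79 Y8.48
G1 X18.78 Y14.55
; layer 3
G0 Z7.85
G0 X18.78 Y14.55
G1 X14.39 Y18.86
G1 X8.31 Y19.76
G1 X2.85 Y16.92
G1 X0.11 Y11.42
G1 X1.12 Y5.35
G1 X5.51 Y1.04
G1 X11.59 Y0.14
G1 X17.05 Y2.98
G1 X19.79 Y8.48
G1 X18.78 Y14.55
M2 ; end

The solid is a regular 10-sided prism (a cylinder approximated with 10 flat sides), circumscribed radius ≈ 9.95 mm, height ≈ 7.85 mm. Slicing at Δz = 2.62 mm — 3 equal slices spanning the solid's height, so layer i sits at z = i·h/3 — gives 3 non-empty perimeters. Each is a 10-segment closed polygon; G0 lifts to the layer z and rapids to the start vertex, then G1 traces the edges.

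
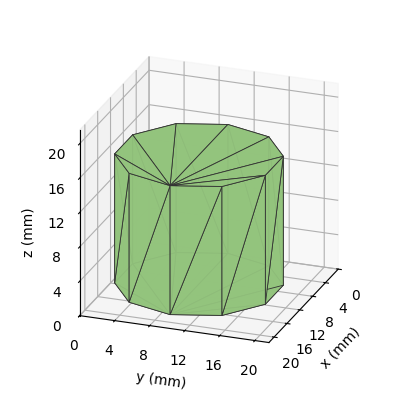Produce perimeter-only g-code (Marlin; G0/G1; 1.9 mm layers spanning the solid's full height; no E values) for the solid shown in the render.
Reading the render: the shape is a regular 10-sided prism (a cylinder approximated with 10 flat sides), circumscribed radius ≈ 9 mm, height ≈ 15 mm (dimensions read to the nearest mm from the axis ticks). For the g-code, the solid's height is divided into equal slices at the stated Δz and each level perimeter traced with G1 moves after a G0 lift.

; perimeter-only toolpath
G21 ; units = mm
G90 ; absolute positioning
G28 ; home
; layer 1
G0 Z1.9
G0 X18.0 Y9.0
G1 X16.3 Y14.3
G1 X11.8 Y17.6
G1 X6.2 Y17.6
G1 X1.7 Y14.3
G1 X0.0 Y9.0
G1 X1.7 Y3.7
G1 X6.2 Y0.4
G1 X11.8 Y0.4
G1 X16.3 Y3.7
G1 X18.0 Y9.0
; layer 2
G0 Z3.8
G0 X18.0 Y9.0
G1 X16.3 Y14.3
G1 X11.8 Y17.6
G1 X6.2 Y17.6
G1 X1.7 Y14.3
G1 X0.0 Y9.0
G1 X1.7 Y3.7
G1 X6.2 Y0.4
G1 X11.8 Y0.4
G1 X16.3 Y3.7
G1 X18.0 Y9.0
; layer 3
G0 Z5.6
G0 X18.0 Y9.0
G1 X16.3 Y14.3
G1 X11.8 Y17.6
G1 X6.2 Y17.6
G1 X1.7 Y14.3
G1 X0.0 Y9.0
G1 X1.7 Y3.7
G1 X6.2 Y0.4
G1 X11.8 Y0.4
G1 X16.3 Y3.7
G1 X18.0 Y9.0
; layer 4
G0 Z7.5
G0 X18.0 Y9.0
G1 X16.3 Y14.3
G1 X11.8 Y17.6
G1 X6.2 Y17.6
G1 X1.7 Y14.3
G1 X0.0 Y9.0
G1 X1.7 Y3.7
G1 X6.2 Y0.4
G1 X11.8 Y0.4
G1 X16.3 Y3.7
G1 X18.0 Y9.0
; layer 5
G0 Z9.4
G0 X18.0 Y9.0
G1 X16.3 Y14.3
G1 X11.8 Y17.6
G1 X6.2 Y17.6
G1 X1.7 Y14.3
G1 X0.0 Y9.0
G1 X1.7 Y3.7
G1 X6.2 Y0.4
G1 X11.8 Y0.4
G1 X16.3 Y3.7
G1 X18.0 Y9.0
; layer 6
G0 Z11.2
G0 X18.0 Y9.0
G1 X16.3 Y14.3
G1 X11.8 Y17.6
G1 X6.2 Y17.6
G1 X1.7 Y14.3
G1 X0.0 Y9.0
G1 X1.7 Y3.7
G1 X6.2 Y0.4
G1 X11.8 Y0.4
G1 X16.3 Y3.7
G1 X18.0 Y9.0
; layer 7
G0 Z13.1
G0 X18.0 Y9.0
G1 X16.3 Y14.3
G1 X11.8 Y17.6
G1 X6.2 Y17.6
G1 X1.7 Y14.3
G1 X0.0 Y9.0
G1 X1.7 Y3.7
G1 X6.2 Y0.4
G1 X11.8 Y0.4
G1 X16.3 Y3.7
G1 X18.0 Y9.0
; layer 8
G0 Z15.0
G0 X18.0 Y9.0
G1 X16.3 Y14.3
G1 X11.8 Y17.6
G1 X6.2 Y17.6
G1 X1.7 Y14.3
G1 X0.0 Y9.0
G1 X1.7 Y3.7
G1 X6.2 Y0.4
G1 X11.8 Y0.4
G1 X16.3 Y3.7
G1 X18.0 Y9.0
M2 ; end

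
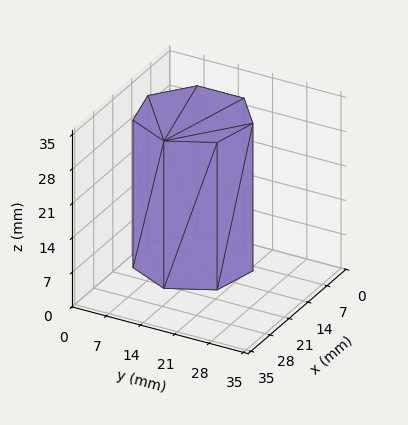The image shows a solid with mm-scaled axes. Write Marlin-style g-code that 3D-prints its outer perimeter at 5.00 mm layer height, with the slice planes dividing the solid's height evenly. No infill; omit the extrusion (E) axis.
Reading the render: the shape is a regular 7-sided prism (a cylinder approximated with 7 flat sides), circumscribed radius ≈ 11 mm, height ≈ 30 mm (dimensions read to the nearest mm from the axis ticks). For the g-code, the solid's height is divided into equal slices at the stated Δz and each level perimeter traced with G1 moves after a G0 lift.

; perimeter-only toolpath
G21 ; units = mm
G90 ; absolute positioning
G28 ; home
; layer 1
G0 Z5.00
G0 X22.00 Y11.00
G1 X17.86 Y19.60
G1 X8.55 Y21.72
G1 X1.09 Y15.77
G1 X1.09 Y6.23
G1 X8.55 Y0.28
G1 X17.86 Y2.40
G1 X22.00 Y11.00
; layer 2
G0 Z10.00
G0 X22.00 Y11.00
G1 X17.86 Y19.60
G1 X8.55 Y21.72
G1 X1.09 Y15.77
G1 X1.09 Y6.23
G1 X8.55 Y0.28
G1 X17.86 Y2.40
G1 X22.00 Y11.00
; layer 3
G0 Z15.00
G0 X22.00 Y11.00
G1 X17.86 Y19.60
G1 X8.55 Y21.72
G1 X1.09 Y15.77
G1 X1.09 Y6.23
G1 X8.55 Y0.28
G1 X17.86 Y2.40
G1 X22.00 Y11.00
; layer 4
G0 Z20.00
G0 X22.00 Y11.00
G1 X17.86 Y19.60
G1 X8.55 Y21.72
G1 X1.09 Y15.77
G1 X1.09 Y6.23
G1 X8.55 Y0.28
G1 X17.86 Y2.40
G1 X22.00 Y11.00
; layer 5
G0 Z25.00
G0 X22.00 Y11.00
G1 X17.86 Y19.60
G1 X8.55 Y21.72
G1 X1.09 Y15.77
G1 X1.09 Y6.23
G1 X8.55 Y0.28
G1 X17.86 Y2.40
G1 X22.00 Y11.00
; layer 6
G0 Z30.00
G0 X22.00 Y11.00
G1 X17.86 Y19.60
G1 X8.55 Y21.72
G1 X1.09 Y15.77
G1 X1.09 Y6.23
G1 X8.55 Y0.28
G1 X17.86 Y2.40
G1 X22.00 Y11.00
M2 ; end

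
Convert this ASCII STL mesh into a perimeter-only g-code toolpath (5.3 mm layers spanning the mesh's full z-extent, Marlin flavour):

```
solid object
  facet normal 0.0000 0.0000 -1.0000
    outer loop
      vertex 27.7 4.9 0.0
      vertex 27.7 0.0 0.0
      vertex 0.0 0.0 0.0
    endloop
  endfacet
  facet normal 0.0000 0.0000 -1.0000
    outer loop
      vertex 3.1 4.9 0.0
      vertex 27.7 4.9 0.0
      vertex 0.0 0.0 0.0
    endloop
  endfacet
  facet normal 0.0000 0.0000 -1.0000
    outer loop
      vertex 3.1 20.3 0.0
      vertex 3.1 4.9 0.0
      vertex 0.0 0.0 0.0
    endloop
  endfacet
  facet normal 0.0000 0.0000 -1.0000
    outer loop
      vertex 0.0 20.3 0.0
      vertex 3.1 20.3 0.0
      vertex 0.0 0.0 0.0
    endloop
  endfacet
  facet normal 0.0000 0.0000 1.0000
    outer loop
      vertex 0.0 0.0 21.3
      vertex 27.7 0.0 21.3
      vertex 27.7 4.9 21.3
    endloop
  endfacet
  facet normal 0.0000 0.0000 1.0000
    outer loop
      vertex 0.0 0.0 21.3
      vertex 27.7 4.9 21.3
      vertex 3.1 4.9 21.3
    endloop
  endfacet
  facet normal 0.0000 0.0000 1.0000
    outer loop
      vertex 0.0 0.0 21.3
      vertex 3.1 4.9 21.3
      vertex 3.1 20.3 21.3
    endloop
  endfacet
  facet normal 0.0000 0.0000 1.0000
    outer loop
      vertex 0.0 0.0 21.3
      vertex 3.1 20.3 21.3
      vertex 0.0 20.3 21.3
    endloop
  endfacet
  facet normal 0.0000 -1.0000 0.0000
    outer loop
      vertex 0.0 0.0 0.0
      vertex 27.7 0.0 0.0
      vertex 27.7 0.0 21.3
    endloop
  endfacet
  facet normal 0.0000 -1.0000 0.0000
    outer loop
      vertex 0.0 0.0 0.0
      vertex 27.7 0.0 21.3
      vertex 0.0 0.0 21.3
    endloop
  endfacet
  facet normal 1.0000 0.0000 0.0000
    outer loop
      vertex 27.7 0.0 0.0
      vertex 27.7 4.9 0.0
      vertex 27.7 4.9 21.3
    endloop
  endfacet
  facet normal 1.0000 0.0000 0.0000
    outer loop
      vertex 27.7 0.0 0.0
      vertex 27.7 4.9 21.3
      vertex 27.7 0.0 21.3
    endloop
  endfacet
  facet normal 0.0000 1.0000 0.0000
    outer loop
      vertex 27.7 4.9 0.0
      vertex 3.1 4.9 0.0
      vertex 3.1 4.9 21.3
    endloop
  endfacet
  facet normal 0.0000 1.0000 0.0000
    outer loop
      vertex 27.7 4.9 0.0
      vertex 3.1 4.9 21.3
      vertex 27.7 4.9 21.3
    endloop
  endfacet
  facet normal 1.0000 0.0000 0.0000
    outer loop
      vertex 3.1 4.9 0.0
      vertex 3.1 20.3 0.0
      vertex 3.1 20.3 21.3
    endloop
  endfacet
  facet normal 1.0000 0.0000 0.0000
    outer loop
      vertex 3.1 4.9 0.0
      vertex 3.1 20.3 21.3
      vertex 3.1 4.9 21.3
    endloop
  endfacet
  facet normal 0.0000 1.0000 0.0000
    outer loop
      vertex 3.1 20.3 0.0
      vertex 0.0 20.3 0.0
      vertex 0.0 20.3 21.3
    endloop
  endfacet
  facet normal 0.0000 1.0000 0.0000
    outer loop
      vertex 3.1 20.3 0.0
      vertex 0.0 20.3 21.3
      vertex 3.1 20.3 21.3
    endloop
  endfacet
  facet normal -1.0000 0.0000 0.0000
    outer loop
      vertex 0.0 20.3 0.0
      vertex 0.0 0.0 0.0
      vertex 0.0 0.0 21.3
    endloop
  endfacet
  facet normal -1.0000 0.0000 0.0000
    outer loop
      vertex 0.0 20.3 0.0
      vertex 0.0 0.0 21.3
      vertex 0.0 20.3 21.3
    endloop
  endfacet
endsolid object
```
; perimeter-only toolpath
G21 ; units = mm
G90 ; absolute positioning
G28 ; home
; layer 1
G0 Z5.3
G0 X0.0 Y0.0
G1 X27.7 Y0.0
G1 X27.7 Y4.9
G1 X3.1 Y4.9
G1 X3.1 Y20.3
G1 X0.0 Y20.3
G1 X0.0 Y0.0
; layer 2
G0 Z10.7
G0 X0.0 Y0.0
G1 X27.7 Y0.0
G1 X27.7 Y4.9
G1 X3.1 Y4.9
G1 X3.1 Y20.3
G1 X0.0 Y20.3
G1 X0.0 Y0.0
; layer 3
G0 Z16.0
G0 X0.0 Y0.0
G1 X27.7 Y0.0
G1 X27.7 Y4.9
G1 X3.1 Y4.9
G1 X3.1 Y20.3
G1 X0.0 Y20.3
G1 X0.0 Y0.0
; layer 4
G0 Z21.3
G0 X0.0 Y0.0
G1 X27.7 Y0.0
G1 X27.7 Y4.9
G1 X3.1 Y4.9
G1 X3.1 Y20.3
G1 X0.0 Y20.3
G1 X0.0 Y0.0
M2 ; end

The solid is an L-shaped prism: outer 27.7 × 20.3 mm, arm thicknesses ≈ 4.9 mm (horizontal) and 3.1 mm (vertical), extruded 21.3 mm in z. Slicing at Δz = 5.3 mm — 4 equal slices spanning the solid's height, so layer i sits at z = i·h/4 — gives 4 non-empty perimeters. Each is a 6-segment closed polygon; G0 lifts to the layer z and rapids to the start vertex, then G1 traces the edges.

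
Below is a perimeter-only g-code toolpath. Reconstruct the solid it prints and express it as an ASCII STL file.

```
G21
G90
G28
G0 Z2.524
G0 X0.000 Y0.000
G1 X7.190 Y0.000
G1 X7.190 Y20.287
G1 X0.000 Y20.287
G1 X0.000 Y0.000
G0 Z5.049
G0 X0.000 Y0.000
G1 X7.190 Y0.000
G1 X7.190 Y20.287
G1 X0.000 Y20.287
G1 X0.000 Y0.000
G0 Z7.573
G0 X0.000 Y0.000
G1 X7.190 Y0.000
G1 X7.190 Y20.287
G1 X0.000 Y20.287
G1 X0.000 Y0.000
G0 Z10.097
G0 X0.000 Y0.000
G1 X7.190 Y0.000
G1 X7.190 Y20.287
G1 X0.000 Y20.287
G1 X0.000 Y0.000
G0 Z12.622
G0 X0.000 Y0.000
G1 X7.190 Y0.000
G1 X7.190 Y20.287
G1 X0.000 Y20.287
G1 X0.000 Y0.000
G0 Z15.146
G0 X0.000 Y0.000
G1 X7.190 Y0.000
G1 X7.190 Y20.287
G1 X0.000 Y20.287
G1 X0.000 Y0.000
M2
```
solid part
  facet normal 0.0000 0.0000 -1.0000
    outer loop
      vertex 7.190 20.287 0.000
      vertex 7.190 0.000 0.000
      vertex 0.000 0.000 0.000
    endloop
  endfacet
  facet normal 0.0000 0.0000 -1.0000
    outer loop
      vertex 0.000 20.287 0.000
      vertex 7.190 20.287 0.000
      vertex 0.000 0.000 0.000
    endloop
  endfacet
  facet normal 0.0000 0.0000 1.0000
    outer loop
      vertex 0.000 0.000 15.146
      vertex 7.190 0.000 15.146
      vertex 7.190 20.287 15.146
    endloop
  endfacet
  facet normal 0.0000 0.0000 1.0000
    outer loop
      vertex 0.000 0.000 15.146
      vertex 7.190 20.287 15.146
      vertex 0.000 20.287 15.146
    endloop
  endfacet
  facet normal 0.0000 -1.0000 0.0000
    outer loop
      vertex 0.000 0.000 0.000
      vertex 7.190 0.000 0.000
      vertex 7.190 0.000 15.146
    endloop
  endfacet
  facet normal 0.0000 -1.0000 0.0000
    outer loop
      vertex 0.000 0.000 0.000
      vertex 7.190 0.000 15.146
      vertex 0.000 0.000 15.146
    endloop
  endfacet
  facet normal 0.0000 1.0000 0.0000
    outer loop
      vertex 7.190 20.287 15.146
      vertex 7.190 20.287 0.000
      vertex 0.000 20.287 0.000
    endloop
  endfacet
  facet normal 0.0000 1.0000 0.0000
    outer loop
      vertex 0.000 20.287 15.146
      vertex 7.190 20.287 15.146
      vertex 0.000 20.287 0.000
    endloop
  endfacet
  facet normal -1.0000 0.0000 0.0000
    outer loop
      vertex 0.000 20.287 15.146
      vertex 0.000 20.287 0.000
      vertex 0.000 0.000 0.000
    endloop
  endfacet
  facet normal -1.0000 0.0000 0.0000
    outer loop
      vertex 0.000 0.000 15.146
      vertex 0.000 20.287 15.146
      vertex 0.000 0.000 0.000
    endloop
  endfacet
  facet normal 1.0000 0.0000 0.0000
    outer loop
      vertex 7.190 0.000 0.000
      vertex 7.190 20.287 0.000
      vertex 7.190 20.287 15.146
    endloop
  endfacet
  facet normal 1.0000 0.0000 0.0000
    outer loop
      vertex 7.190 0.000 0.000
      vertex 7.190 20.287 15.146
      vertex 7.190 0.000 15.146
    endloop
  endfacet
endsolid part

The G0 Z moves step by Δz≈2.524 mm. Every layer's G1 loop is the same polygon, so the solid is a straight extrusion of it from z=0 to z≈15.1. Closing with flat bottom and top caps and triangulating gives 12 facets — a rectangular box, roughly 7.19 × 20.3 mm footprint and 15.1 mm tall.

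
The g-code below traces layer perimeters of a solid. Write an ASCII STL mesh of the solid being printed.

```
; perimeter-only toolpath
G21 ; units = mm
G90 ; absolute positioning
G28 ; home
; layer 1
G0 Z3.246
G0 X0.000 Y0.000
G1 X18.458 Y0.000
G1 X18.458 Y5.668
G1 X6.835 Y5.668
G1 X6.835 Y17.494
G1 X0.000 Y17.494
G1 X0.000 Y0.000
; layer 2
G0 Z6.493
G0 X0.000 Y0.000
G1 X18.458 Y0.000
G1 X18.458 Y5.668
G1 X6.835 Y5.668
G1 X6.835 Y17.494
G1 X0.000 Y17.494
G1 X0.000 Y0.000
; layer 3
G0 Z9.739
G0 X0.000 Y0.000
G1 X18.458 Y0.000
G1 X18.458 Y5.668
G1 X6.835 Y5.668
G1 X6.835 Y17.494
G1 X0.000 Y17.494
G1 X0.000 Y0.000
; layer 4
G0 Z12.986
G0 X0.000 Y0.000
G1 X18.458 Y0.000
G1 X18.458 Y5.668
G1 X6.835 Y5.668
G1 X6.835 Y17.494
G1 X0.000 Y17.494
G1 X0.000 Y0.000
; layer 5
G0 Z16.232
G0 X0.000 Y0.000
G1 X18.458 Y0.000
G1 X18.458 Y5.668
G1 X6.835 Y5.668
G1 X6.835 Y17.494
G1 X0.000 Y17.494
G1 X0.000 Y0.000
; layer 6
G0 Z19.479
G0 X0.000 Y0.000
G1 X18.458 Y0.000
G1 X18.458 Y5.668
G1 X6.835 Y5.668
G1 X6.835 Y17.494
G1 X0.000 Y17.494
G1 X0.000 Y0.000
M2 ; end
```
solid part
  facet normal 0.0000 0.0000 -1.0000
    outer loop
      vertex 18.458 5.668 0.000
      vertex 18.458 0.000 0.000
      vertex 0.000 0.000 0.000
    endloop
  endfacet
  facet normal 0.0000 0.0000 -1.0000
    outer loop
      vertex 6.835 5.668 0.000
      vertex 18.458 5.668 0.000
      vertex 0.000 0.000 0.000
    endloop
  endfacet
  facet normal 0.0000 0.0000 -1.0000
    outer loop
      vertex 6.835 17.494 0.000
      vertex 6.835 5.668 0.000
      vertex 0.000 0.000 0.000
    endloop
  endfacet
  facet normal 0.0000 0.0000 -1.0000
    outer loop
      vertex 0.000 17.494 0.000
      vertex 6.835 17.494 0.000
      vertex 0.000 0.000 0.000
    endloop
  endfacet
  facet normal 0.0000 0.0000 1.0000
    outer loop
      vertex 0.000 0.000 19.479
      vertex 18.458 0.000 19.479
      vertex 18.458 5.668 19.479
    endloop
  endfacet
  facet normal 0.0000 0.0000 1.0000
    outer loop
      vertex 0.000 0.000 19.479
      vertex 18.458 5.668 19.479
      vertex 6.835 5.668 19.479
    endloop
  endfacet
  facet normal 0.0000 0.0000 1.0000
    outer loop
      vertex 0.000 0.000 19.479
      vertex 6.835 5.668 19.479
      vertex 6.835 17.494 19.479
    endloop
  endfacet
  facet normal 0.0000 0.0000 1.0000
    outer loop
      vertex 0.000 0.000 19.479
      vertex 6.835 17.494 19.479
      vertex 0.000 17.494 19.479
    endloop
  endfacet
  facet normal 0.0000 -1.0000 0.0000
    outer loop
      vertex 0.000 0.000 0.000
      vertex 18.458 0.000 0.000
      vertex 18.458 0.000 19.479
    endloop
  endfacet
  facet normal 0.0000 -1.0000 0.0000
    outer loop
      vertex 0.000 0.000 0.000
      vertex 18.458 0.000 19.479
      vertex 0.000 0.000 19.479
    endloop
  endfacet
  facet normal 1.0000 0.0000 0.0000
    outer loop
      vertex 18.458 0.000 0.000
      vertex 18.458 5.668 0.000
      vertex 18.458 5.668 19.479
    endloop
  endfacet
  facet normal 1.0000 0.0000 0.0000
    outer loop
      vertex 18.458 0.000 0.000
      vertex 18.458 5.668 19.479
      vertex 18.458 0.000 19.479
    endloop
  endfacet
  facet normal 0.0000 1.0000 0.0000
    outer loop
      vertex 18.458 5.668 0.000
      vertex 6.835 5.668 0.000
      vertex 6.835 5.668 19.479
    endloop
  endfacet
  facet normal 0.0000 1.0000 0.0000
    outer loop
      vertex 18.458 5.668 0.000
      vertex 6.835 5.668 19.479
      vertex 18.458 5.668 19.479
    endloop
  endfacet
  facet normal 1.0000 0.0000 0.0000
    outer loop
      vertex 6.835 5.668 0.000
      vertex 6.835 17.494 0.000
      vertex 6.835 17.494 19.479
    endloop
  endfacet
  facet normal 1.0000 0.0000 0.0000
    outer loop
      vertex 6.835 5.668 0.000
      vertex 6.835 17.494 19.479
      vertex 6.835 5.668 19.479
    endloop
  endfacet
  facet normal 0.0000 1.0000 0.0000
    outer loop
      vertex 6.835 17.494 0.000
      vertex 0.000 17.494 0.000
      vertex 0.000 17.494 19.479
    endloop
  endfacet
  facet normal 0.0000 1.0000 0.0000
    outer loop
      vertex 6.835 17.494 0.000
      vertex 0.000 17.494 19.479
      vertex 6.835 17.494 19.479
    endloop
  endfacet
  facet normal -1.0000 0.0000 0.0000
    outer loop
      vertex 0.000 17.494 0.000
      vertex 0.000 0.000 0.000
      vertex 0.000 0.000 19.479
    endloop
  endfacet
  facet normal -1.0000 0.0000 0.0000
    outer loop
      vertex 0.000 17.494 0.000
      vertex 0.000 0.000 19.479
      vertex 0.000 17.494 19.479
    endloop
  endfacet
endsolid part

The G0 Z moves step by Δz≈3.246 mm. Every layer's G1 loop is the same polygon, so the solid is a straight extrusion of it from z=0 to z≈19.5. Closing with flat bottom and top caps and triangulating gives 20 facets — an L-shaped prism: outer 18.5 × 17.5 mm, arm thicknesses ≈ 5.67 mm (horizontal) and 6.83 mm (vertical), extruded 19.5 mm in z.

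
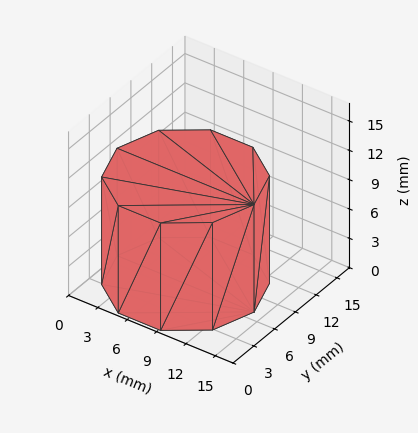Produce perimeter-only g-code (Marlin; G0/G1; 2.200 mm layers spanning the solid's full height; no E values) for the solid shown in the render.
Reading the render: the shape is a regular 10-sided prism (a cylinder approximated with 10 flat sides), circumscribed radius ≈ 7 mm, height ≈ 11 mm (dimensions read to the nearest mm from the axis ticks). For the g-code, the solid's height is divided into equal slices at the stated Δz and each level perimeter traced with G1 moves after a G0 lift.

; perimeter-only toolpath
G21 ; units = mm
G90 ; absolute positioning
G28 ; home
; layer 1
G0 Z2.200
G0 X14.000 Y7.000
G1 X12.663 Y11.114
G1 X9.163 Y13.657
G1 X4.837 Y13.657
G1 X1.337 Y11.114
G1 X0.000 Y7.000
G1 X1.337 Y2.886
G1 X4.837 Y0.343
G1 X9.163 Y0.343
G1 X12.663 Y2.886
G1 X14.000 Y7.000
; layer 2
G0 Z4.400
G0 X14.000 Y7.000
G1 X12.663 Y11.114
G1 X9.163 Y13.657
G1 X4.837 Y13.657
G1 X1.337 Y11.114
G1 X0.000 Y7.000
G1 X1.337 Y2.886
G1 X4.837 Y0.343
G1 X9.163 Y0.343
G1 X12.663 Y2.886
G1 X14.000 Y7.000
; layer 3
G0 Z6.600
G0 X14.000 Y7.000
G1 X12.663 Y11.114
G1 X9.163 Y13.657
G1 X4.837 Y13.657
G1 X1.337 Y11.114
G1 X0.000 Y7.000
G1 X1.337 Y2.886
G1 X4.837 Y0.343
G1 X9.163 Y0.343
G1 X12.663 Y2.886
G1 X14.000 Y7.000
; layer 4
G0 Z8.800
G0 X14.000 Y7.000
G1 X12.663 Y11.114
G1 X9.163 Y13.657
G1 X4.837 Y13.657
G1 X1.337 Y11.114
G1 X0.000 Y7.000
G1 X1.337 Y2.886
G1 X4.837 Y0.343
G1 X9.163 Y0.343
G1 X12.663 Y2.886
G1 X14.000 Y7.000
; layer 5
G0 Z11.000
G0 X14.000 Y7.000
G1 X12.663 Y11.114
G1 X9.163 Y13.657
G1 X4.837 Y13.657
G1 X1.337 Y11.114
G1 X0.000 Y7.000
G1 X1.337 Y2.886
G1 X4.837 Y0.343
G1 X9.163 Y0.343
G1 X12.663 Y2.886
G1 X14.000 Y7.000
M2 ; end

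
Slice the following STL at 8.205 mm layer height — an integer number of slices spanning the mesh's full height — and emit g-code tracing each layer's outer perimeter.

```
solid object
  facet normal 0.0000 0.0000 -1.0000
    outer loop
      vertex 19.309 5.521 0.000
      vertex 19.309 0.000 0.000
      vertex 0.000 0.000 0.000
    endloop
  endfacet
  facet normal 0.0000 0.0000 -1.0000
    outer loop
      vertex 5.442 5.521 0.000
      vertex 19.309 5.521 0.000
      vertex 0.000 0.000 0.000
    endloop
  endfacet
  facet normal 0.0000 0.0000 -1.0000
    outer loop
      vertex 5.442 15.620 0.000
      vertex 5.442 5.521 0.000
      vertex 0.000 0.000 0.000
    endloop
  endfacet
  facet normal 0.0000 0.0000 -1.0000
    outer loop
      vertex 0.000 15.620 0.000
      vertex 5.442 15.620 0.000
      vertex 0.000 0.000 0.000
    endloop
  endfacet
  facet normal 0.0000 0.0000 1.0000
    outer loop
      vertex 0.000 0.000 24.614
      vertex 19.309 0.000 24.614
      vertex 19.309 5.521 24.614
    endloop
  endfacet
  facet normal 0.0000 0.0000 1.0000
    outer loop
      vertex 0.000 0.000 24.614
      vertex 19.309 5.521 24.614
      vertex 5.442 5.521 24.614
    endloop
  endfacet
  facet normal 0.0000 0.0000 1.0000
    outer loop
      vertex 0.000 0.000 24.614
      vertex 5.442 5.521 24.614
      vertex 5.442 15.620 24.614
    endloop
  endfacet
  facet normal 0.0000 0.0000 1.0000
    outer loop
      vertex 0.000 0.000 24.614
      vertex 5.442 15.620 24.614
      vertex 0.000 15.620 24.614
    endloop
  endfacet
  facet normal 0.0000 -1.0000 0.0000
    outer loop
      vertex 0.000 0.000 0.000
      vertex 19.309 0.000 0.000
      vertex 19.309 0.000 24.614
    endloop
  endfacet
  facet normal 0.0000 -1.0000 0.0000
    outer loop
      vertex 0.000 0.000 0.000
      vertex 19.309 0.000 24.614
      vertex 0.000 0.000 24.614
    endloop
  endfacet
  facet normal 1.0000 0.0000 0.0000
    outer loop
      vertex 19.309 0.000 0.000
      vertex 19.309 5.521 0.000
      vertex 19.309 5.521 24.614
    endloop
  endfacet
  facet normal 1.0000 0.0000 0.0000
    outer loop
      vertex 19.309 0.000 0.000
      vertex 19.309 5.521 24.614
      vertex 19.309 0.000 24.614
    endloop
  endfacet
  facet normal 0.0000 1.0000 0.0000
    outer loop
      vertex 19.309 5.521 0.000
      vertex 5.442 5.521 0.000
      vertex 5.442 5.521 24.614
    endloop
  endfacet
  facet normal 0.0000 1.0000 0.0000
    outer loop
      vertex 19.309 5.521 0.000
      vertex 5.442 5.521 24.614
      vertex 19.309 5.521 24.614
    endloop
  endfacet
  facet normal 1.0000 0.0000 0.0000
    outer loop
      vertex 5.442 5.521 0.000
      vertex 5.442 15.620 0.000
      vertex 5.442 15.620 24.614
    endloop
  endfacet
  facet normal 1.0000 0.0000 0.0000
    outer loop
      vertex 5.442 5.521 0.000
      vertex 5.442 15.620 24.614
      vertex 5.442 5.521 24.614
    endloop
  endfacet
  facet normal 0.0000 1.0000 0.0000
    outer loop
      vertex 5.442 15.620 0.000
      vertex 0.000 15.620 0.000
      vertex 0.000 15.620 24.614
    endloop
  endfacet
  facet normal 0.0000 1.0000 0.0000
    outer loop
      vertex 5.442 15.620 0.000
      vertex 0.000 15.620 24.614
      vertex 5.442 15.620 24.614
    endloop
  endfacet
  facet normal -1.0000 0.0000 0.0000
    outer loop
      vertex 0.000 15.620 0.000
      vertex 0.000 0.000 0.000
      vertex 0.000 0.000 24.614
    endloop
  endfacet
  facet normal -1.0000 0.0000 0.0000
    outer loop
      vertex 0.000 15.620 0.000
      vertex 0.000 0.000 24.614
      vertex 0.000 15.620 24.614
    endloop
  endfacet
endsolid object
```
; perimeter-only toolpath
G21 ; units = mm
G90 ; absolute positioning
G28 ; home
; layer 1
G0 Z8.205
G0 X0.000 Y0.000
G1 X19.309 Y0.000
G1 X19.309 Y5.521
G1 X5.442 Y5.521
G1 X5.442 Y15.620
G1 X0.000 Y15.620
G1 X0.000 Y0.000
; layer 2
G0 Z16.409
G0 X0.000 Y0.000
G1 X19.309 Y0.000
G1 X19.309 Y5.521
G1 X5.442 Y5.521
G1 X5.442 Y15.620
G1 X0.000 Y15.620
G1 X0.000 Y0.000
; layer 3
G0 Z24.614
G0 X0.000 Y0.000
G1 X19.309 Y0.000
G1 X19.309 Y5.521
G1 X5.442 Y5.521
G1 X5.442 Y15.620
G1 X0.000 Y15.620
G1 X0.000 Y0.000
M2 ; end

The solid is an L-shaped prism: outer 19.3 × 15.6 mm, arm thicknesses ≈ 5.52 mm (horizontal) and 5.44 mm (vertical), extruded 24.6 mm in z. Slicing at Δz = 8.205 mm — 3 equal slices spanning the solid's height, so layer i sits at z = i·h/3 — gives 3 non-empty perimeters. Each is a 6-segment closed polygon; G0 lifts to the layer z and rapids to the start vertex, then G1 traces the edges.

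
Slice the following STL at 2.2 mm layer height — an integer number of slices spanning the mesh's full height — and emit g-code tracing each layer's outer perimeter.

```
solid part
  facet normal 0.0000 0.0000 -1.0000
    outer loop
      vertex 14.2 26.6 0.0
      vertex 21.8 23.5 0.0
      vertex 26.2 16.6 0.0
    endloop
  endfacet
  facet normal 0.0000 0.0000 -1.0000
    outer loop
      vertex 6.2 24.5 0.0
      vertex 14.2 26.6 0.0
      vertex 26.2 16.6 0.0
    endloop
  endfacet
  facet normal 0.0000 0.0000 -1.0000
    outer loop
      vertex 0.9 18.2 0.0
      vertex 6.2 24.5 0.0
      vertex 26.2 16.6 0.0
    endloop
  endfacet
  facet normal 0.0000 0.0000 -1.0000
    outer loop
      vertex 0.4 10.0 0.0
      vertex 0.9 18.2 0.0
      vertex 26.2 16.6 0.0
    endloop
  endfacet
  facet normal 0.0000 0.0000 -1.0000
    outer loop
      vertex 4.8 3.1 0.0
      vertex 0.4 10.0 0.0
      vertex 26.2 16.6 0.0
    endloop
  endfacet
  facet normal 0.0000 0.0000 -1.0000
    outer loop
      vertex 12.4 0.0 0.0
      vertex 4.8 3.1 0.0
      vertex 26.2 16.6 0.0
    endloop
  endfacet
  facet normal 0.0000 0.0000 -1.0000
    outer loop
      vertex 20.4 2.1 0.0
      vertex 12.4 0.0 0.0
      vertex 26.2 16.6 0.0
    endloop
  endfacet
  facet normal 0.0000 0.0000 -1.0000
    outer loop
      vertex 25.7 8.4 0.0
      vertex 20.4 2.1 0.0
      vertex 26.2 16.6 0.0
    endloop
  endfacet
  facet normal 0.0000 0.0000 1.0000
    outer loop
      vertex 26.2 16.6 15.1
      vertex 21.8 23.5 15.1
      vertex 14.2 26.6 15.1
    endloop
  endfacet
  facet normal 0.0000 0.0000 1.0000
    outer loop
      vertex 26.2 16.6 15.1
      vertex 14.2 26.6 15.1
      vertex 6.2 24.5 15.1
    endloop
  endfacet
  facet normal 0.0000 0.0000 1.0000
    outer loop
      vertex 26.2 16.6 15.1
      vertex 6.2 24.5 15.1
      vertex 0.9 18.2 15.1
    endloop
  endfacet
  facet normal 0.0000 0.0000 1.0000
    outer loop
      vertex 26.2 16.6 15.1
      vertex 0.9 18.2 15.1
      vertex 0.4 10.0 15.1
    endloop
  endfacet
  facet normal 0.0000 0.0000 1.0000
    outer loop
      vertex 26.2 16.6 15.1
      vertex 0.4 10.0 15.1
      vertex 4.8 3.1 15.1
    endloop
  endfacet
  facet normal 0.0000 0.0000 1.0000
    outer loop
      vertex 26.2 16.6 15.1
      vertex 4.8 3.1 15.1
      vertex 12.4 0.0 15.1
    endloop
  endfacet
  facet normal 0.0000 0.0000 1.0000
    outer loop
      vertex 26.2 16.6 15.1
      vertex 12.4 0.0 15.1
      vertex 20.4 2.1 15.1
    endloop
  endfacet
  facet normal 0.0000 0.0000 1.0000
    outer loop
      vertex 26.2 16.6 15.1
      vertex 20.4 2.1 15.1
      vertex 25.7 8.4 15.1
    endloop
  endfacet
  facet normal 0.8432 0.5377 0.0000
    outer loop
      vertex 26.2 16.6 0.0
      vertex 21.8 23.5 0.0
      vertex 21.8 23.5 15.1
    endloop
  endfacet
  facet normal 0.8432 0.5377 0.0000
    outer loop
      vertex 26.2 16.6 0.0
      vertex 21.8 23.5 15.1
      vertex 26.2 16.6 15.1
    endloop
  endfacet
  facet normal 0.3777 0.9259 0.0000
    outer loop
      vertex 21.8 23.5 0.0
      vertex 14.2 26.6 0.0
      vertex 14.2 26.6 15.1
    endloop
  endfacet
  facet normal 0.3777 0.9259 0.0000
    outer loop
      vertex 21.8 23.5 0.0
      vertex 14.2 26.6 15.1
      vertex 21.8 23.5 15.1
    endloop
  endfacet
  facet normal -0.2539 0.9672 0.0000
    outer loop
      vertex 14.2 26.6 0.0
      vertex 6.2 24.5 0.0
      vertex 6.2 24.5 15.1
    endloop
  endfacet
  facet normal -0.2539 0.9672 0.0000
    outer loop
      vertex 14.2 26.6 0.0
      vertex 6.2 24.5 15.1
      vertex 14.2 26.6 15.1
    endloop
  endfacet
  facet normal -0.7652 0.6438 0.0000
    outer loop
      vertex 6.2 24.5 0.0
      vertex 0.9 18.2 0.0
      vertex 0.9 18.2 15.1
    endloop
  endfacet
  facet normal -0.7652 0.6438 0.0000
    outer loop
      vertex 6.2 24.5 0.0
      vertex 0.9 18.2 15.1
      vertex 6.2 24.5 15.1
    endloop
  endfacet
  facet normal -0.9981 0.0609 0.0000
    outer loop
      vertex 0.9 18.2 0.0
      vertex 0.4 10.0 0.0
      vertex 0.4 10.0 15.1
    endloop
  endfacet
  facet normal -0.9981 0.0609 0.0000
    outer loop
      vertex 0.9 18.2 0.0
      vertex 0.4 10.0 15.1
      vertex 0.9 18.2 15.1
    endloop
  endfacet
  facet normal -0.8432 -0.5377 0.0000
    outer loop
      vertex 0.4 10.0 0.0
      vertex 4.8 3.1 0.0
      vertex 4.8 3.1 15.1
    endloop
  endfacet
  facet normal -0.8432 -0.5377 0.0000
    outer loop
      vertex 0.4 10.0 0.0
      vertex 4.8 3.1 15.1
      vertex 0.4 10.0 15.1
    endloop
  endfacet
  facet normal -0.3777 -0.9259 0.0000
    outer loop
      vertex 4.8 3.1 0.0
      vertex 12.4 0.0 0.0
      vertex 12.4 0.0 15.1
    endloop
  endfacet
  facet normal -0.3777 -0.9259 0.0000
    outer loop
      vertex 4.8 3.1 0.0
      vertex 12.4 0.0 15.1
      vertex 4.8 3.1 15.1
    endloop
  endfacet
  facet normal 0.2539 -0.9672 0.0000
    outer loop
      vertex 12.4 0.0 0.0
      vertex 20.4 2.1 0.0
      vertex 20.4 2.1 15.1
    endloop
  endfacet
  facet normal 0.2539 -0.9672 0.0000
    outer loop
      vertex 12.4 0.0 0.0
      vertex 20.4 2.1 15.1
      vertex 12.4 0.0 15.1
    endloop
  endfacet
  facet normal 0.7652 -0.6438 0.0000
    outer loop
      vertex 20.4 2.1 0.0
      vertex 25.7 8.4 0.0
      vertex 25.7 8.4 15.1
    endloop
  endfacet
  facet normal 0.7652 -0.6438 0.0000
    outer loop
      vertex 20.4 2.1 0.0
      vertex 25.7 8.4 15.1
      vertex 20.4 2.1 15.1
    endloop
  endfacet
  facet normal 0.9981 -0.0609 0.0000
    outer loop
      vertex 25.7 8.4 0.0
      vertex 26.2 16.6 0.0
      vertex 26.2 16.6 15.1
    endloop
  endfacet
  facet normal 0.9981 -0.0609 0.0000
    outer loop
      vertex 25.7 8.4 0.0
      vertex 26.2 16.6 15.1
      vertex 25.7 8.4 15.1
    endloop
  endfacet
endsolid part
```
; perimeter-only toolpath
G21 ; units = mm
G90 ; absolute positioning
G28 ; home
; layer 1
G0 Z2.2
G0 X26.2 Y16.6
G1 X21.8 Y23.5
G1 X14.2 Y26.6
G1 X6.2 Y24.5
G1 X0.9 Y18.2
G1 X0.4 Y10.0
G1 X4.8 Y3.1
G1 X12.4 Y0.0
G1 X20.4 Y2.1
G1 X25.7 Y8.4
G1 X26.2 Y16.6
; layer 2
G0 Z4.3
G0 X26.2 Y16.6
G1 X21.8 Y23.5
G1 X14.2 Y26.6
G1 X6.2 Y24.5
G1 X0.9 Y18.2
G1 X0.4 Y10.0
G1 X4.8 Y3.1
G1 X12.4 Y0.0
G1 X20.4 Y2.1
G1 X25.7 Y8.4
G1 X26.2 Y16.6
; layer 3
G0 Z6.5
G0 X26.2 Y16.6
G1 X21.8 Y23.5
G1 X14.2 Y26.6
G1 X6.2 Y24.5
G1 X0.9 Y18.2
G1 X0.4 Y10.0
G1 X4.8 Y3.1
G1 X12.4 Y0.0
G1 X20.4 Y2.1
G1 X25.7 Y8.4
G1 X26.2 Y16.6
; layer 4
G0 Z8.6
G0 X26.2 Y16.6
G1 X21.8 Y23.5
G1 X14.2 Y26.6
G1 X6.2 Y24.5
G1 X0.9 Y18.2
G1 X0.4 Y10.0
G1 X4.8 Y3.1
G1 X12.4 Y0.0
G1 X20.4 Y2.1
G1 X25.7 Y8.4
G1 X26.2 Y16.6
; layer 5
G0 Z10.8
G0 X26.2 Y16.6
G1 X21.8 Y23.5
G1 X14.2 Y26.6
G1 X6.2 Y24.5
G1 X0.9 Y18.2
G1 X0.4 Y10.0
G1 X4.8 Y3.1
G1 X12.4 Y0.0
G1 X20.4 Y2.1
G1 X25.7 Y8.4
G1 X26.2 Y16.6
; layer 6
G0 Z12.9
G0 X26.2 Y16.6
G1 X21.8 Y23.5
G1 X14.2 Y26.6
G1 X6.2 Y24.5
G1 X0.9 Y18.2
G1 X0.4 Y10.0
G1 X4.8 Y3.1
G1 X12.4 Y0.0
G1 X20.4 Y2.1
G1 X25.7 Y8.4
G1 X26.2 Y16.6
; layer 7
G0 Z15.1
G0 X26.2 Y16.6
G1 X21.8 Y23.5
G1 X14.2 Y26.6
G1 X6.2 Y24.5
G1 X0.9 Y18.2
G1 X0.4 Y10.0
G1 X4.8 Y3.1
G1 X12.4 Y0.0
G1 X20.4 Y2.1
G1 X25.7 Y8.4
G1 X26.2 Y16.6
M2 ; end

The solid is a regular 10-sided prism (a cylinder approximated with 10 flat sides), circumscribed radius ≈ 13.3 mm, height ≈ 15.1 mm. Slicing at Δz = 2.2 mm — 7 equal slices spanning the solid's height, so layer i sits at z = i·h/7 — gives 7 non-empty perimeters. Each is a 10-segment closed polygon; G0 lifts to the layer z and rapids to the start vertex, then G1 traces the edges.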